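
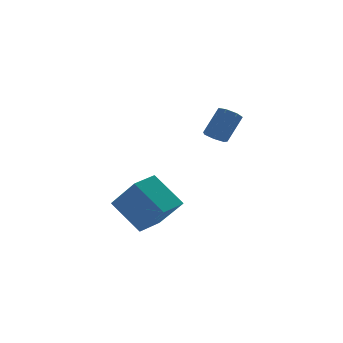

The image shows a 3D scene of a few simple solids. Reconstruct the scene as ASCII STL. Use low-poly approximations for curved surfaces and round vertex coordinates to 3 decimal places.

solid 
facet normal -0.589 -0.214 -0.779
outer loop
vertex -0.405 0.881 2.385
vertex -0.863 0.814 2.75
vertex -0.679 1.304 2.476
endloop
endfacet
facet normal 0.605 0.521 -0.602
outer loop
vertex -0.405 0.881 2.385
vertex -0.679 1.304 2.476
vertex 0.502 1.213 3.585
endloop
endfacet
facet normal 0.604 0.523 -0.601
outer loop
vertex 0.502 1.213 3.585
vertex -0.679 1.304 2.476
vertex 0.227 1.635 3.676
endloop
endfacet
facet normal 0.588 0.215 0.779
outer loop
vertex 0.502 1.213 3.585
vertex 0.227 1.635 3.676
vertex 0.043 1.146 3.95
endloop
endfacet
facet normal -0.589 -0.215 -0.779
outer loop
vertex -0.679 1.304 2.476
vertex -0.863 0.814 2.75
vertex -1.093 1.358 2.774
endloop
endfacet
facet normal -0.043 0.971 -0.235
outer loop
vertex -0.679 1.304 2.476
vertex -1.093 1.358 2.774
vertex 0.227 1.635 3.676
endloop
endfacet
facet normal -0.043 0.971 -0.235
outer loop
vertex 0.227 1.635 3.676
vertex -1.093 1.358 2.774
vertex -0.186 1.689 3.974
endloop
endfacet
facet normal 0.590 0.214 0.779
outer loop
vertex 0.227 1.635 3.676
vertex -0.186 1.689 3.974
vertex 0.043 1.146 3.95
endloop
endfacet
facet normal -0.588 -0.214 -0.780
outer loop
vertex -1.093 1.358 2.774
vertex -0.863 0.814 2.75
vertex -1.333 1.002 3.053
endloop
endfacet
facet normal -0.659 0.686 0.309
outer loop
vertex -1.093 1.358 2.774
vertex -1.333 1.002 3.053
vertex -0.186 1.689 3.974
endloop
endfacet
facet normal -0.658 0.687 0.308
outer loop
vertex -0.186 1.689 3.974
vertex -1.333 1.002 3.053
vertex -0.427 1.333 4.253
endloop
endfacet
facet normal 0.588 0.213 0.780
outer loop
vertex -0.186 1.689 3.974
vertex -0.427 1.333 4.253
vertex 0.043 1.146 3.95
endloop
endfacet
facet normal -0.588 -0.214 -0.780
outer loop
vertex -1.333 1.002 3.053
vertex -0.863 0.814 2.75
vertex -1.22 0.506 3.104
endloop
endfacet
facet normal -0.778 -0.114 0.618
outer loop
vertex -1.333 1.002 3.053
vertex -1.22 0.506 3.104
vertex -0.427 1.333 4.253
endloop
endfacet
facet normal -0.777 -0.114 0.619
outer loop
vertex -0.427 1.333 4.253
vertex -1.22 0.506 3.104
vertex -0.313 0.837 4.305
endloop
endfacet
facet normal 0.588 0.217 0.779
outer loop
vertex -0.427 1.333 4.253
vertex -0.313 0.837 4.305
vertex 0.043 1.146 3.95
endloop
endfacet
facet normal -0.588 -0.215 -0.780
outer loop
vertex -1.22 0.506 3.104
vertex -0.863 0.814 2.75
vertex -0.838 0.242 2.889
endloop
endfacet
facet normal -0.312 -0.829 0.464
outer loop
vertex -1.22 0.506 3.104
vertex -0.838 0.242 2.889
vertex -0.313 0.837 4.305
endloop
endfacet
facet normal -0.311 -0.830 0.464
outer loop
vertex -0.313 0.837 4.305
vertex -0.838 0.242 2.889
vertex 0.069 0.573 4.089
endloop
endfacet
facet normal 0.589 0.216 0.779
outer loop
vertex -0.313 0.837 4.305
vertex 0.069 0.573 4.089
vertex 0.043 1.146 3.95
endloop
endfacet
facet normal -0.588 -0.215 -0.780
outer loop
vertex -0.838 0.242 2.889
vertex -0.863 0.814 2.75
vertex -0.475 0.409 2.569
endloop
endfacet
facet normal 0.389 -0.921 -0.040
outer loop
vertex -0.838 0.242 2.889
vertex -0.475 0.409 2.569
vertex 0.069 0.573 4.089
endloop
endfacet
facet normal 0.389 -0.920 -0.040
outer loop
vertex 0.069 0.573 4.089
vertex -0.475 0.409 2.569
vertex 0.431 0.74 3.769
endloop
endfacet
facet normal 0.589 0.216 0.779
outer loop
vertex 0.069 0.573 4.089
vertex 0.431 0.74 3.769
vertex 0.043 1.146 3.95
endloop
endfacet
facet normal -0.589 -0.216 -0.779
outer loop
vertex -0.475 0.409 2.569
vertex -0.863 0.814 2.75
vertex -0.405 0.881 2.385
endloop
endfacet
facet normal 0.797 -0.318 -0.514
outer loop
vertex -0.475 0.409 2.569
vertex -0.405 0.881 2.385
vertex 0.431 0.74 3.769
endloop
endfacet
facet normal 0.796 -0.319 -0.514
outer loop
vertex 0.431 0.74 3.769
vertex -0.405 0.881 2.385
vertex 0.502 1.213 3.585
endloop
endfacet
facet normal 0.588 0.215 0.779
outer loop
vertex 0.431 0.74 3.769
vertex 0.502 1.213 3.585
vertex 0.043 1.146 3.95
endloop
endfacet
facet normal -0.888 -0.459 -0.039
outer loop
vertex -3.878 2.548 -0.105
vertex -4.449 3.785 -1.65
vertex -3.12 1.199 -1.465
endloop
endfacet
facet normal 0.278 -0.600 0.750
outer loop
vertex -1.851 1.855 -1.41
vertex -3.878 2.548 -0.105
vertex -3.12 1.199 -1.465
endloop
endfacet
facet normal -0.888 -0.459 -0.039
outer loop
vertex -3.12 1.199 -1.465
vertex -4.449 3.785 -1.65
vertex -3.692 2.436 -3.01
endloop
endfacet
facet normal 0.367 -0.655 -0.660
outer loop
vertex -3.692 2.436 -3.01
vertex -1.851 1.855 -1.41
vertex -3.12 1.199 -1.465
endloop
endfacet
facet normal -0.367 0.655 0.660
outer loop
vertex -3.878 2.548 -0.105
vertex -3.18 4.441 -1.595
vertex -4.449 3.785 -1.65
endloop
endfacet
facet normal 0.278 -0.600 0.750
outer loop
vertex -2.608 3.204 -0.05
vertex -3.878 2.548 -0.105
vertex -1.851 1.855 -1.41
endloop
endfacet
facet normal -0.367 0.655 0.660
outer loop
vertex -2.608 3.204 -0.05
vertex -3.18 4.441 -1.595
vertex -3.878 2.548 -0.105
endloop
endfacet
facet normal -0.278 0.600 -0.750
outer loop
vertex -4.449 3.785 -1.65
vertex -3.18 4.441 -1.595
vertex -3.692 2.436 -3.01
endloop
endfacet
facet normal 0.367 -0.655 -0.660
outer loop
vertex -2.422 3.092 -2.955
vertex -1.851 1.855 -1.41
vertex -3.692 2.436 -3.01
endloop
endfacet
facet normal -0.278 0.600 -0.750
outer loop
vertex -3.692 2.436 -3.01
vertex -3.18 4.441 -1.595
vertex -2.422 3.092 -2.955
endloop
endfacet
facet normal 0.888 0.459 0.039
outer loop
vertex -2.422 3.092 -2.955
vertex -2.608 3.204 -0.05
vertex -1.851 1.855 -1.41
endloop
endfacet
facet normal 0.887 0.459 0.039
outer loop
vertex -3.18 4.441 -1.595
vertex -2.608 3.204 -0.05
vertex -2.422 3.092 -2.955
endloop
endfacet

endsolid


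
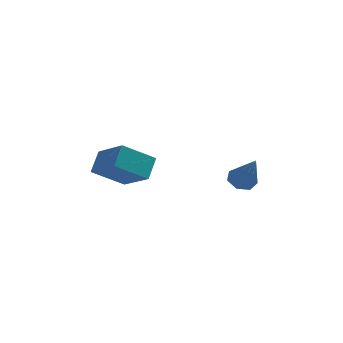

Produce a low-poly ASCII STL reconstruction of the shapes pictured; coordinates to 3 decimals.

solid 
facet normal -0.525 0.652 -0.547
outer loop
vertex -4.848 -1.258 1.797
vertex -4.509 -0.295 2.618
vertex -3.315 -0.903 0.749
endloop
endfacet
facet normal -0.259 -0.734 -0.627
outer loop
vertex -2.171 -2.325 1.942
vertex -4.848 -1.258 1.797
vertex -3.315 -0.903 0.749
endloop
endfacet
facet normal -0.524 0.652 -0.547
outer loop
vertex -3.315 -0.903 0.749
vertex -4.509 -0.295 2.618
vertex -2.976 0.059 1.571
endloop
endfacet
facet normal 0.811 0.188 -0.554
outer loop
vertex -2.976 0.059 1.571
vertex -2.171 -2.325 1.942
vertex -3.315 -0.903 0.749
endloop
endfacet
facet normal -0.811 -0.187 0.554
outer loop
vertex -4.848 -1.258 1.797
vertex -3.365 -1.717 3.811
vertex -4.509 -0.295 2.618
endloop
endfacet
facet normal -0.259 -0.735 -0.627
outer loop
vertex -3.704 -2.679 2.989
vertex -4.848 -1.258 1.797
vertex -2.171 -2.325 1.942
endloop
endfacet
facet normal -0.811 -0.188 0.554
outer loop
vertex -3.704 -2.679 2.989
vertex -3.365 -1.717 3.811
vertex -4.848 -1.258 1.797
endloop
endfacet
facet normal 0.259 0.735 0.627
outer loop
vertex -4.509 -0.295 2.618
vertex -3.365 -1.717 3.811
vertex -2.976 0.059 1.571
endloop
endfacet
facet normal 0.811 0.187 -0.555
outer loop
vertex -1.832 -1.362 2.763
vertex -2.171 -2.325 1.942
vertex -2.976 0.059 1.571
endloop
endfacet
facet normal 0.259 0.735 0.627
outer loop
vertex -2.976 0.059 1.571
vertex -3.365 -1.717 3.811
vertex -1.832 -1.362 2.763
endloop
endfacet
facet normal 0.525 -0.652 0.548
outer loop
vertex -1.832 -1.362 2.763
vertex -3.704 -2.679 2.989
vertex -2.171 -2.325 1.942
endloop
endfacet
facet normal 0.525 -0.652 0.547
outer loop
vertex -3.365 -1.717 3.811
vertex -3.704 -2.679 2.989
vertex -1.832 -1.362 2.763
endloop
endfacet
facet normal -0.285 0.435 -0.854
outer loop
vertex 2.644 1.528 -1.041
vertex 2.276 2.093 -0.63
vertex 3.023 2.078 -0.887
endloop
endfacet
facet normal 0.833 -0.525 -0.175
outer loop
vertex 2.644 1.528 -1.041
vertex 3.023 2.078 -0.887
vertex 2.884 1.167 1.19
endloop
endfacet
facet normal -0.285 0.435 -0.854
outer loop
vertex 3.023 2.078 -0.887
vertex 2.276 2.093 -0.63
vertex 2.839 2.64 -0.539
endloop
endfacet
facet normal 0.963 0.217 0.159
outer loop
vertex 3.023 2.078 -0.887
vertex 2.839 2.64 -0.539
vertex 2.884 1.167 1.19
endloop
endfacet
facet normal -0.285 0.435 -0.854
outer loop
vertex 2.839 2.64 -0.539
vertex 2.276 2.093 -0.63
vertex 2.232 2.79 -0.26
endloop
endfacet
facet normal 0.436 0.691 0.577
outer loop
vertex 2.839 2.64 -0.539
vertex 2.232 2.79 -0.26
vertex 2.884 1.167 1.19
endloop
endfacet
facet normal -0.285 0.435 -0.854
outer loop
vertex 2.232 2.79 -0.26
vertex 2.276 2.093 -0.63
vertex 1.657 2.415 -0.259
endloop
endfacet
facet normal -0.352 0.541 0.764
outer loop
vertex 2.232 2.79 -0.26
vertex 1.657 2.415 -0.259
vertex 2.884 1.167 1.19
endloop
endfacet
facet normal -0.286 0.435 -0.854
outer loop
vertex 1.657 2.415 -0.259
vertex 2.276 2.093 -0.63
vertex 1.549 1.798 -0.537
endloop
endfacet
facet normal -0.806 -0.120 0.579
outer loop
vertex 1.657 2.415 -0.259
vertex 1.549 1.798 -0.537
vertex 2.884 1.167 1.19
endloop
endfacet
facet normal -0.286 0.435 -0.854
outer loop
vertex 1.549 1.798 -0.537
vertex 2.276 2.093 -0.63
vertex 1.988 1.403 -0.885
endloop
endfacet
facet normal -0.586 -0.794 0.163
outer loop
vertex 1.549 1.798 -0.537
vertex 1.988 1.403 -0.885
vertex 2.884 1.167 1.19
endloop
endfacet
facet normal -0.286 0.435 -0.854
outer loop
vertex 1.988 1.403 -0.885
vertex 2.276 2.093 -0.63
vertex 2.644 1.528 -1.041
endloop
endfacet
facet normal 0.144 -0.974 -0.173
outer loop
vertex 1.988 1.403 -0.885
vertex 2.644 1.528 -1.041
vertex 2.884 1.167 1.19
endloop
endfacet

endsolid


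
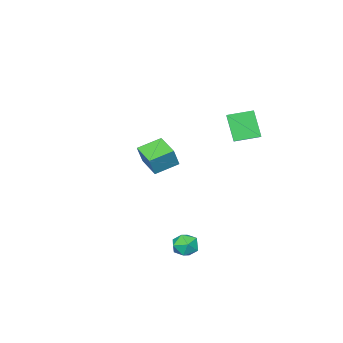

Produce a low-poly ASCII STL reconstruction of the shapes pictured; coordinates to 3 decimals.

solid 
facet normal 0.071 0.441 0.895
outer loop
vertex 2.545 3.539 -3.435
vertex 3.077 2.988 -3.206
vertex 3.325 3.661 -3.557
endloop
endfacet
facet normal -0.083 0.918 0.388
outer loop
vertex 2.545 3.539 -3.435
vertex 3.325 3.661 -3.557
vertex 2.797 3.853 -4.125
endloop
endfacet
facet normal -0.693 0.717 0.074
outer loop
vertex 2.545 3.539 -3.435
vertex 2.797 3.853 -4.125
vertex 2.222 3.298 -4.126
endloop
endfacet
facet normal -0.915 0.115 0.387
outer loop
vertex 2.545 3.539 -3.435
vertex 2.222 3.298 -4.126
vertex 2.395 2.763 -3.558
endloop
endfacet
facet normal -0.443 -0.056 0.895
outer loop
vertex 2.545 3.539 -3.435
vertex 2.395 2.763 -3.558
vertex 3.077 2.988 -3.206
endloop
endfacet
facet normal 0.434 0.895 -0.101
outer loop
vertex 2.797 3.853 -4.125
vertex 3.325 3.661 -3.557
vertex 3.485 3.497 -4.322
endloop
endfacet
facet normal 0.684 0.123 0.719
outer loop
vertex 3.325 3.661 -3.557
vertex 3.077 2.988 -3.206
vertex 3.658 2.962 -3.754
endloop
endfacet
facet normal -0.146 -0.680 0.718
outer loop
vertex 3.077 2.988 -3.206
vertex 2.395 2.763 -3.558
vertex 3.083 2.407 -3.755
endloop
endfacet
facet normal -0.909 -0.404 -0.104
outer loop
vertex 2.395 2.763 -3.558
vertex 2.222 3.298 -4.126
vertex 2.555 2.599 -4.323
endloop
endfacet
facet normal -0.550 0.571 -0.610
outer loop
vertex 2.222 3.298 -4.126
vertex 2.797 3.853 -4.125
vertex 2.803 3.272 -4.674
endloop
endfacet
facet normal 0.915 -0.115 -0.387
outer loop
vertex 3.335 2.721 -4.445
vertex 3.485 3.497 -4.322
vertex 3.658 2.962 -3.754
endloop
endfacet
facet normal 0.693 -0.717 -0.074
outer loop
vertex 3.335 2.721 -4.445
vertex 3.658 2.962 -3.754
vertex 3.083 2.407 -3.755
endloop
endfacet
facet normal 0.083 -0.918 -0.388
outer loop
vertex 3.335 2.721 -4.445
vertex 3.083 2.407 -3.755
vertex 2.555 2.599 -4.323
endloop
endfacet
facet normal -0.071 -0.441 -0.895
outer loop
vertex 3.335 2.721 -4.445
vertex 2.555 2.599 -4.323
vertex 2.803 3.272 -4.674
endloop
endfacet
facet normal 0.443 0.056 -0.895
outer loop
vertex 3.335 2.721 -4.445
vertex 2.803 3.272 -4.674
vertex 3.485 3.497 -4.322
endloop
endfacet
facet normal 0.909 0.404 0.104
outer loop
vertex 3.658 2.962 -3.754
vertex 3.485 3.497 -4.322
vertex 3.325 3.661 -3.557
endloop
endfacet
facet normal 0.550 -0.571 0.610
outer loop
vertex 3.083 2.407 -3.755
vertex 3.658 2.962 -3.754
vertex 3.077 2.988 -3.206
endloop
endfacet
facet normal -0.434 -0.895 0.101
outer loop
vertex 2.555 2.599 -4.323
vertex 3.083 2.407 -3.755
vertex 2.395 2.763 -3.558
endloop
endfacet
facet normal -0.684 -0.123 -0.719
outer loop
vertex 2.803 3.272 -4.674
vertex 2.555 2.599 -4.323
vertex 2.222 3.298 -4.126
endloop
endfacet
facet normal 0.146 0.680 -0.718
outer loop
vertex 3.485 3.497 -4.322
vertex 2.803 3.272 -4.674
vertex 2.797 3.853 -4.125
endloop
endfacet
facet normal -0.850 0.401 0.342
outer loop
vertex -2.107 -3.297 -0.116
vertex -1.565 -1.862 -0.454
vertex -2.621 -3.38 -1.296
endloop
endfacet
facet normal -0.345 -0.914 0.215
outer loop
vertex -1.355 -3.978 -1.806
vertex -2.107 -3.297 -0.116
vertex -2.621 -3.38 -1.296
endloop
endfacet
facet normal -0.850 0.401 0.342
outer loop
vertex -2.621 -3.38 -1.296
vertex -1.565 -1.862 -0.454
vertex -2.08 -1.946 -1.634
endloop
endfacet
facet normal -0.399 -0.065 -0.915
outer loop
vertex -2.08 -1.946 -1.634
vertex -1.355 -3.978 -1.806
vertex -2.621 -3.38 -1.296
endloop
endfacet
facet normal 0.399 0.065 0.915
outer loop
vertex -2.107 -3.297 -0.116
vertex -0.299 -2.46 -0.964
vertex -1.565 -1.862 -0.454
endloop
endfacet
facet normal -0.344 -0.914 0.215
outer loop
vertex -0.84 -3.894 -0.626
vertex -2.107 -3.297 -0.116
vertex -1.355 -3.978 -1.806
endloop
endfacet
facet normal 0.399 0.065 0.915
outer loop
vertex -0.84 -3.894 -0.626
vertex -0.299 -2.46 -0.964
vertex -2.107 -3.297 -0.116
endloop
endfacet
facet normal 0.345 0.914 -0.215
outer loop
vertex -1.565 -1.862 -0.454
vertex -0.299 -2.46 -0.964
vertex -2.08 -1.946 -1.634
endloop
endfacet
facet normal -0.399 -0.065 -0.915
outer loop
vertex -0.813 -2.543 -2.144
vertex -1.355 -3.978 -1.806
vertex -2.08 -1.946 -1.634
endloop
endfacet
facet normal 0.344 0.914 -0.214
outer loop
vertex -2.08 -1.946 -1.634
vertex -0.299 -2.46 -0.964
vertex -0.813 -2.543 -2.144
endloop
endfacet
facet normal 0.850 -0.401 -0.342
outer loop
vertex -0.813 -2.543 -2.144
vertex -0.84 -3.894 -0.626
vertex -1.355 -3.978 -1.806
endloop
endfacet
facet normal 0.850 -0.401 -0.342
outer loop
vertex -0.299 -2.46 -0.964
vertex -0.84 -3.894 -0.626
vertex -0.813 -2.543 -2.144
endloop
endfacet
facet normal -0.680 -0.594 -0.430
outer loop
vertex -1.998 1.446 3.032
vertex -3.012 2.398 3.32
vertex -1.709 2.216 1.51
endloop
endfacet
facet normal 0.714 -0.670 -0.204
outer loop
vertex -0.648 3.142 2.18
vertex -1.998 1.446 3.032
vertex -1.709 2.216 1.51
endloop
endfacet
facet normal -0.680 -0.595 -0.429
outer loop
vertex -1.709 2.216 1.51
vertex -3.012 2.398 3.32
vertex -2.723 3.167 1.798
endloop
endfacet
facet normal 0.167 0.445 -0.880
outer loop
vertex -2.723 3.167 1.798
vertex -0.648 3.142 2.18
vertex -1.709 2.216 1.51
endloop
endfacet
facet normal -0.168 -0.445 0.880
outer loop
vertex -1.998 1.446 3.032
vertex -1.951 3.324 3.99
vertex -3.012 2.398 3.32
endloop
endfacet
facet normal 0.714 -0.670 -0.203
outer loop
vertex -0.937 2.373 3.702
vertex -1.998 1.446 3.032
vertex -0.648 3.142 2.18
endloop
endfacet
facet normal -0.167 -0.445 0.880
outer loop
vertex -0.937 2.373 3.702
vertex -1.951 3.324 3.99
vertex -1.998 1.446 3.032
endloop
endfacet
facet normal -0.714 0.670 0.203
outer loop
vertex -3.012 2.398 3.32
vertex -1.951 3.324 3.99
vertex -2.723 3.167 1.798
endloop
endfacet
facet normal 0.167 0.444 -0.880
outer loop
vertex -1.662 4.094 2.468
vertex -0.648 3.142 2.18
vertex -2.723 3.167 1.798
endloop
endfacet
facet normal -0.714 0.670 0.203
outer loop
vertex -2.723 3.167 1.798
vertex -1.951 3.324 3.99
vertex -1.662 4.094 2.468
endloop
endfacet
facet normal 0.680 0.594 0.429
outer loop
vertex -1.662 4.094 2.468
vertex -0.937 2.373 3.702
vertex -0.648 3.142 2.18
endloop
endfacet
facet normal 0.680 0.594 0.430
outer loop
vertex -1.951 3.324 3.99
vertex -0.937 2.373 3.702
vertex -1.662 4.094 2.468
endloop
endfacet

endsolid


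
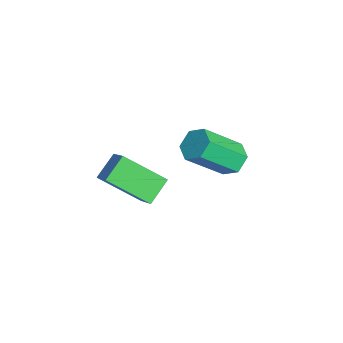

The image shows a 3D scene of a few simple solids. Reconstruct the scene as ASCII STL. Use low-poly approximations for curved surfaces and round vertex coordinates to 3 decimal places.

solid 
facet normal -0.770 -0.092 -0.631
outer loop
vertex -1.07 -3.847 2.973
vertex -1.641 -3.15 3.569
vertex -0.432 -2.489 1.997
endloop
endfacet
facet normal 0.529 -0.645 -0.551
outer loop
vertex 0.561 -2.37 2.811
vertex -1.07 -3.847 2.973
vertex -0.432 -2.489 1.997
endloop
endfacet
facet normal -0.770 -0.092 -0.631
outer loop
vertex -0.432 -2.489 1.997
vertex -1.641 -3.15 3.569
vertex -1.004 -1.792 2.593
endloop
endfacet
facet normal 0.356 0.759 -0.545
outer loop
vertex -1.004 -1.792 2.593
vertex 0.561 -2.37 2.811
vertex -0.432 -2.489 1.997
endloop
endfacet
facet normal -0.356 -0.758 0.546
outer loop
vertex -1.07 -3.847 2.973
vertex -0.648 -3.031 4.383
vertex -1.641 -3.15 3.569
endloop
endfacet
facet normal 0.529 -0.645 -0.552
outer loop
vertex -0.076 -3.728 3.787
vertex -1.07 -3.847 2.973
vertex 0.561 -2.37 2.811
endloop
endfacet
facet normal -0.356 -0.759 0.546
outer loop
vertex -0.076 -3.728 3.787
vertex -0.648 -3.031 4.383
vertex -1.07 -3.847 2.973
endloop
endfacet
facet normal -0.529 0.645 0.552
outer loop
vertex -1.641 -3.15 3.569
vertex -0.648 -3.031 4.383
vertex -1.004 -1.792 2.593
endloop
endfacet
facet normal 0.356 0.758 -0.546
outer loop
vertex -0.01 -1.673 3.407
vertex 0.561 -2.37 2.811
vertex -1.004 -1.792 2.593
endloop
endfacet
facet normal -0.529 0.645 0.552
outer loop
vertex -1.004 -1.792 2.593
vertex -0.648 -3.031 4.383
vertex -0.01 -1.673 3.407
endloop
endfacet
facet normal 0.771 0.092 0.631
outer loop
vertex -0.01 -1.673 3.407
vertex -0.076 -3.728 3.787
vertex 0.561 -2.37 2.811
endloop
endfacet
facet normal 0.770 0.092 0.631
outer loop
vertex -0.648 -3.031 4.383
vertex -0.076 -3.728 3.787
vertex -0.01 -1.673 3.407
endloop
endfacet
facet normal -0.107 0.712 -0.694
outer loop
vertex -2.553 1.425 0.614
vertex -3.258 1.396 0.693
vertex -2.875 1.841 1.091
endloop
endfacet
facet normal 0.885 0.387 0.260
outer loop
vertex -2.553 1.425 0.614
vertex -2.875 1.841 1.091
vertex -2.337 -0.006 2.009
endloop
endfacet
facet normal 0.885 0.387 0.260
outer loop
vertex -2.337 -0.006 2.009
vertex -2.875 1.841 1.091
vertex -2.659 0.41 2.486
endloop
endfacet
facet normal 0.107 -0.712 0.694
outer loop
vertex -2.337 -0.006 2.009
vertex -2.659 0.41 2.486
vertex -3.042 -0.036 2.087
endloop
endfacet
facet normal -0.107 0.712 -0.694
outer loop
vertex -2.875 1.841 1.091
vertex -3.258 1.396 0.693
vertex -3.58 1.812 1.17
endloop
endfacet
facet normal 0.051 0.701 0.711
outer loop
vertex -2.875 1.841 1.091
vertex -3.58 1.812 1.17
vertex -2.659 0.41 2.486
endloop
endfacet
facet normal 0.049 0.700 0.712
outer loop
vertex -2.659 0.41 2.486
vertex -3.58 1.812 1.17
vertex -3.364 0.38 2.564
endloop
endfacet
facet normal 0.107 -0.712 0.694
outer loop
vertex -2.659 0.41 2.486
vertex -3.364 0.38 2.564
vertex -3.042 -0.036 2.087
endloop
endfacet
facet normal -0.107 0.712 -0.694
outer loop
vertex -3.58 1.812 1.17
vertex -3.258 1.396 0.693
vertex -3.963 1.366 0.771
endloop
endfacet
facet normal -0.835 0.313 0.451
outer loop
vertex -3.58 1.812 1.17
vertex -3.963 1.366 0.771
vertex -3.364 0.38 2.564
endloop
endfacet
facet normal -0.835 0.314 0.452
outer loop
vertex -3.364 0.38 2.564
vertex -3.963 1.366 0.771
vertex -3.747 -0.065 2.166
endloop
endfacet
facet normal 0.107 -0.712 0.694
outer loop
vertex -3.364 0.38 2.564
vertex -3.747 -0.065 2.166
vertex -3.042 -0.036 2.087
endloop
endfacet
facet normal -0.107 0.712 -0.694
outer loop
vertex -3.963 1.366 0.771
vertex -3.258 1.396 0.693
vertex -3.641 0.95 0.294
endloop
endfacet
facet normal -0.885 -0.387 -0.260
outer loop
vertex -3.963 1.366 0.771
vertex -3.641 0.95 0.294
vertex -3.747 -0.065 2.166
endloop
endfacet
facet normal -0.885 -0.387 -0.260
outer loop
vertex -3.747 -0.065 2.166
vertex -3.641 0.95 0.294
vertex -3.425 -0.481 1.689
endloop
endfacet
facet normal 0.107 -0.712 0.694
outer loop
vertex -3.747 -0.065 2.166
vertex -3.425 -0.481 1.689
vertex -3.042 -0.036 2.087
endloop
endfacet
facet normal -0.107 0.712 -0.694
outer loop
vertex -3.641 0.95 0.294
vertex -3.258 1.396 0.693
vertex -2.936 0.98 0.216
endloop
endfacet
facet normal -0.049 -0.701 -0.712
outer loop
vertex -3.641 0.95 0.294
vertex -2.936 0.98 0.216
vertex -3.425 -0.481 1.689
endloop
endfacet
facet normal -0.051 -0.701 -0.712
outer loop
vertex -3.425 -0.481 1.689
vertex -2.936 0.98 0.216
vertex -2.72 -0.452 1.61
endloop
endfacet
facet normal 0.107 -0.712 0.694
outer loop
vertex -3.425 -0.481 1.689
vertex -2.72 -0.452 1.61
vertex -3.042 -0.036 2.087
endloop
endfacet
facet normal -0.107 0.712 -0.694
outer loop
vertex -2.936 0.98 0.216
vertex -3.258 1.396 0.693
vertex -2.553 1.425 0.614
endloop
endfacet
facet normal 0.835 -0.314 -0.452
outer loop
vertex -2.936 0.98 0.216
vertex -2.553 1.425 0.614
vertex -2.72 -0.452 1.61
endloop
endfacet
facet normal 0.835 -0.314 -0.451
outer loop
vertex -2.72 -0.452 1.61
vertex -2.553 1.425 0.614
vertex -2.337 -0.006 2.009
endloop
endfacet
facet normal 0.107 -0.712 0.694
outer loop
vertex -2.72 -0.452 1.61
vertex -2.337 -0.006 2.009
vertex -3.042 -0.036 2.087
endloop
endfacet

endsolid


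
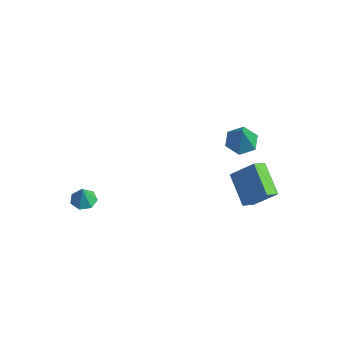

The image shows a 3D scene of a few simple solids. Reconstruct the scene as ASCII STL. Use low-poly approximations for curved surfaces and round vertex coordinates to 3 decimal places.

solid 
facet normal -0.578 -0.414 -0.703
outer loop
vertex 0.933 2.895 -1.095
vertex 0.965 3.719 -1.606
vertex 2.628 2.212 -2.087
endloop
endfacet
facet normal -0.034 -0.849 0.527
outer loop
vertex 3.675 2.961 -0.814
vertex 0.933 2.895 -1.095
vertex 2.628 2.212 -2.087
endloop
endfacet
facet normal -0.578 -0.413 -0.704
outer loop
vertex 2.628 2.212 -2.087
vertex 0.965 3.719 -1.606
vertex 2.661 3.036 -2.598
endloop
endfacet
facet normal 0.815 -0.329 -0.477
outer loop
vertex 2.661 3.036 -2.598
vertex 3.675 2.961 -0.814
vertex 2.628 2.212 -2.087
endloop
endfacet
facet normal -0.815 0.328 0.478
outer loop
vertex 0.933 2.895 -1.095
vertex 2.012 4.468 -0.333
vertex 0.965 3.719 -1.606
endloop
endfacet
facet normal -0.034 -0.849 0.527
outer loop
vertex 1.979 3.644 0.178
vertex 0.933 2.895 -1.095
vertex 3.675 2.961 -0.814
endloop
endfacet
facet normal -0.815 0.328 0.477
outer loop
vertex 1.979 3.644 0.178
vertex 2.012 4.468 -0.333
vertex 0.933 2.895 -1.095
endloop
endfacet
facet normal 0.034 0.849 -0.527
outer loop
vertex 0.965 3.719 -1.606
vertex 2.012 4.468 -0.333
vertex 2.661 3.036 -2.598
endloop
endfacet
facet normal 0.815 -0.328 -0.477
outer loop
vertex 3.707 3.785 -1.325
vertex 3.675 2.961 -0.814
vertex 2.661 3.036 -2.598
endloop
endfacet
facet normal 0.034 0.849 -0.527
outer loop
vertex 2.661 3.036 -2.598
vertex 2.012 4.468 -0.333
vertex 3.707 3.785 -1.325
endloop
endfacet
facet normal 0.578 0.414 0.703
outer loop
vertex 3.707 3.785 -1.325
vertex 1.979 3.644 0.178
vertex 3.675 2.961 -0.814
endloop
endfacet
facet normal 0.578 0.413 0.704
outer loop
vertex 2.012 4.468 -0.333
vertex 1.979 3.644 0.178
vertex 3.707 3.785 -1.325
endloop
endfacet
facet normal -0.300 0.284 -0.911
outer loop
vertex 2.59 3.08 2.359
vertex 1.717 2.908 2.593
vertex 2.076 3.743 2.735
endloop
endfacet
facet normal 0.828 0.458 0.324
outer loop
vertex 2.59 3.08 2.359
vertex 2.076 3.743 2.735
vertex 2.243 2.412 4.187
endloop
endfacet
facet normal -0.301 0.284 -0.910
outer loop
vertex 2.076 3.743 2.735
vertex 1.717 2.908 2.593
vertex 1.203 3.572 2.97
endloop
endfacet
facet normal 0.036 0.739 0.673
outer loop
vertex 2.076 3.743 2.735
vertex 1.203 3.572 2.97
vertex 2.243 2.412 4.187
endloop
endfacet
facet normal -0.301 0.284 -0.910
outer loop
vertex 1.203 3.572 2.97
vertex 1.717 2.908 2.593
vertex 0.844 2.737 2.828
endloop
endfacet
facet normal -0.668 0.164 0.726
outer loop
vertex 1.203 3.572 2.97
vertex 0.844 2.737 2.828
vertex 2.243 2.412 4.187
endloop
endfacet
facet normal -0.301 0.283 -0.911
outer loop
vertex 0.844 2.737 2.828
vertex 1.717 2.908 2.593
vertex 1.358 2.073 2.452
endloop
endfacet
facet normal -0.579 -0.692 0.431
outer loop
vertex 0.844 2.737 2.828
vertex 1.358 2.073 2.452
vertex 2.243 2.412 4.187
endloop
endfacet
facet normal -0.301 0.283 -0.911
outer loop
vertex 1.358 2.073 2.452
vertex 1.717 2.908 2.593
vertex 2.231 2.245 2.217
endloop
endfacet
facet normal 0.214 -0.974 0.081
outer loop
vertex 1.358 2.073 2.452
vertex 2.231 2.245 2.217
vertex 2.243 2.412 4.187
endloop
endfacet
facet normal -0.300 0.284 -0.911
outer loop
vertex 2.231 2.245 2.217
vertex 1.717 2.908 2.593
vertex 2.59 3.08 2.359
endloop
endfacet
facet normal 0.917 -0.399 0.028
outer loop
vertex 2.231 2.245 2.217
vertex 2.59 3.08 2.359
vertex 2.243 2.412 4.187
endloop
endfacet
facet normal -0.137 0.150 -0.979
outer loop
vertex -3.116 -4.344 -2.142
vertex -3.49 -3.712 -1.993
vertex -2.755 -3.804 -2.11
endloop
endfacet
facet normal 0.779 -0.540 0.319
outer loop
vertex -3.116 -4.344 -2.142
vertex -2.755 -3.804 -2.11
vertex -3.33 -3.888 -0.847
endloop
endfacet
facet normal -0.137 0.151 -0.979
outer loop
vertex -2.755 -3.804 -2.11
vertex -3.49 -3.712 -1.993
vertex -2.947 -3.194 -1.989
endloop
endfacet
facet normal 0.887 0.197 0.417
outer loop
vertex -2.755 -3.804 -2.11
vertex -2.947 -3.194 -1.989
vertex -3.33 -3.888 -0.847
endloop
endfacet
facet normal -0.137 0.151 -0.979
outer loop
vertex -2.947 -3.194 -1.989
vertex -3.49 -3.712 -1.993
vertex -3.548 -2.974 -1.871
endloop
endfacet
facet normal 0.379 0.729 0.570
outer loop
vertex -2.947 -3.194 -1.989
vertex -3.548 -2.974 -1.871
vertex -3.33 -3.888 -0.847
endloop
endfacet
facet normal -0.137 0.151 -0.979
outer loop
vertex -3.548 -2.974 -1.871
vertex -3.49 -3.712 -1.993
vertex -4.105 -3.309 -1.845
endloop
endfacet
facet normal -0.363 0.655 0.662
outer loop
vertex -3.548 -2.974 -1.871
vertex -4.105 -3.309 -1.845
vertex -3.33 -3.888 -0.847
endloop
endfacet
facet normal -0.137 0.150 -0.979
outer loop
vertex -4.105 -3.309 -1.845
vertex -3.49 -3.712 -1.993
vertex -4.199 -3.948 -1.93
endloop
endfacet
facet normal -0.780 0.032 0.624
outer loop
vertex -4.105 -3.309 -1.845
vertex -4.199 -3.948 -1.93
vertex -3.33 -3.888 -0.847
endloop
endfacet
facet normal -0.137 0.152 -0.979
outer loop
vertex -4.199 -3.948 -1.93
vertex -3.49 -3.712 -1.993
vertex -3.759 -4.408 -2.063
endloop
endfacet
facet normal -0.558 -0.674 0.485
outer loop
vertex -4.199 -3.948 -1.93
vertex -3.759 -4.408 -2.063
vertex -3.33 -3.888 -0.847
endloop
endfacet
facet normal -0.135 0.151 -0.979
outer loop
vertex -3.759 -4.408 -2.063
vertex -3.49 -3.712 -1.993
vertex -3.116 -4.344 -2.142
endloop
endfacet
facet normal 0.135 -0.927 0.349
outer loop
vertex -3.759 -4.408 -2.063
vertex -3.116 -4.344 -2.142
vertex -3.33 -3.888 -0.847
endloop
endfacet

endsolid


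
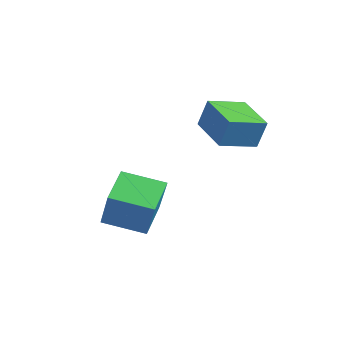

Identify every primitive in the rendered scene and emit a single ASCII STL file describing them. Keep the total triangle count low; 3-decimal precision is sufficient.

solid 
facet normal -0.961 0.073 0.265
outer loop
vertex -2.043 1.914 4.094
vertex -2.003 3.488 3.806
vertex -2.402 1.696 2.853
endloop
endfacet
facet normal -0.026 -0.983 0.180
outer loop
vertex -0.517 1.552 2.334
vertex -2.043 1.914 4.094
vertex -2.402 1.696 2.853
endloop
endfacet
facet normal -0.962 0.073 0.264
outer loop
vertex -2.402 1.696 2.853
vertex -2.003 3.488 3.806
vertex -2.361 3.269 2.565
endloop
endfacet
facet normal -0.274 -0.166 -0.947
outer loop
vertex -2.361 3.269 2.565
vertex -0.517 1.552 2.334
vertex -2.402 1.696 2.853
endloop
endfacet
facet normal 0.274 0.166 0.947
outer loop
vertex -2.043 1.914 4.094
vertex -0.118 3.344 3.287
vertex -2.003 3.488 3.806
endloop
endfacet
facet normal -0.025 -0.983 0.181
outer loop
vertex -0.159 1.771 3.575
vertex -2.043 1.914 4.094
vertex -0.517 1.552 2.334
endloop
endfacet
facet normal 0.274 0.166 0.947
outer loop
vertex -0.159 1.771 3.575
vertex -0.118 3.344 3.287
vertex -2.043 1.914 4.094
endloop
endfacet
facet normal 0.025 0.983 -0.181
outer loop
vertex -2.003 3.488 3.806
vertex -0.118 3.344 3.287
vertex -2.361 3.269 2.565
endloop
endfacet
facet normal -0.274 -0.166 -0.947
outer loop
vertex -0.477 3.126 2.046
vertex -0.517 1.552 2.334
vertex -2.361 3.269 2.565
endloop
endfacet
facet normal 0.025 0.983 -0.180
outer loop
vertex -2.361 3.269 2.565
vertex -0.118 3.344 3.287
vertex -0.477 3.126 2.046
endloop
endfacet
facet normal 0.962 -0.073 -0.265
outer loop
vertex -0.477 3.126 2.046
vertex -0.159 1.771 3.575
vertex -0.517 1.552 2.334
endloop
endfacet
facet normal 0.961 -0.074 -0.265
outer loop
vertex -0.118 3.344 3.287
vertex -0.159 1.771 3.575
vertex -0.477 3.126 2.046
endloop
endfacet
facet normal -0.552 0.117 -0.826
outer loop
vertex -3.703 -1.163 -0.78
vertex -2.675 0.218 -1.271
vertex -2.699 -2.201 -1.598
endloop
endfacet
facet normal -0.574 -0.771 0.274
outer loop
vertex -1.585 -2.438 0.071
vertex -3.703 -1.163 -0.78
vertex -2.699 -2.201 -1.598
endloop
endfacet
facet normal -0.551 0.117 -0.826
outer loop
vertex -2.699 -2.201 -1.598
vertex -2.675 0.218 -1.271
vertex -1.671 -0.821 -2.088
endloop
endfacet
facet normal 0.605 -0.626 -0.493
outer loop
vertex -1.671 -0.821 -2.088
vertex -1.585 -2.438 0.071
vertex -2.699 -2.201 -1.598
endloop
endfacet
facet normal -0.605 0.626 0.493
outer loop
vertex -3.703 -1.163 -0.78
vertex -1.561 -0.019 0.398
vertex -2.675 0.218 -1.271
endloop
endfacet
facet normal -0.575 -0.771 0.275
outer loop
vertex -2.589 -1.399 0.888
vertex -3.703 -1.163 -0.78
vertex -1.585 -2.438 0.071
endloop
endfacet
facet normal -0.605 0.626 0.493
outer loop
vertex -2.589 -1.399 0.888
vertex -1.561 -0.019 0.398
vertex -3.703 -1.163 -0.78
endloop
endfacet
facet normal 0.575 0.771 -0.274
outer loop
vertex -2.675 0.218 -1.271
vertex -1.561 -0.019 0.398
vertex -1.671 -0.821 -2.088
endloop
endfacet
facet normal 0.605 -0.626 -0.493
outer loop
vertex -0.557 -1.057 -0.42
vertex -1.585 -2.438 0.071
vertex -1.671 -0.821 -2.088
endloop
endfacet
facet normal 0.574 0.771 -0.274
outer loop
vertex -1.671 -0.821 -2.088
vertex -1.561 -0.019 0.398
vertex -0.557 -1.057 -0.42
endloop
endfacet
facet normal 0.551 -0.117 0.826
outer loop
vertex -0.557 -1.057 -0.42
vertex -2.589 -1.399 0.888
vertex -1.585 -2.438 0.071
endloop
endfacet
facet normal 0.551 -0.118 0.826
outer loop
vertex -1.561 -0.019 0.398
vertex -2.589 -1.399 0.888
vertex -0.557 -1.057 -0.42
endloop
endfacet

endsolid


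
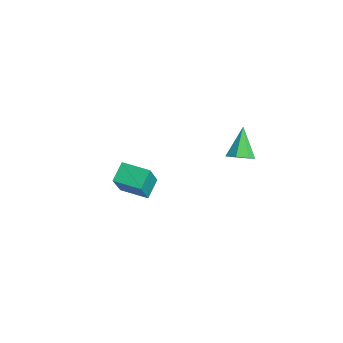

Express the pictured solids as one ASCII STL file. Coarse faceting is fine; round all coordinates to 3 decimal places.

solid 
facet normal 0.519 -0.371 -0.770
outer loop
vertex 3.902 -0.501 1.729
vertex 3.55 -1.07 1.766
vertex 3.416 -0.518 1.41
endloop
endfacet
facet normal -0.012 0.999 -0.035
outer loop
vertex 3.902 -0.501 1.729
vertex 3.416 -0.518 1.41
vertex 2.71 -0.47 3.014
endloop
endfacet
facet normal 0.519 -0.371 -0.770
outer loop
vertex 3.416 -0.518 1.41
vertex 3.55 -1.07 1.766
vertex 3.031 -0.951 1.359
endloop
endfacet
facet normal -0.688 0.650 -0.322
outer loop
vertex 3.416 -0.518 1.41
vertex 3.031 -0.951 1.359
vertex 2.71 -0.47 3.014
endloop
endfacet
facet normal 0.519 -0.370 -0.770
outer loop
vertex 3.031 -0.951 1.359
vertex 3.55 -1.07 1.766
vertex 3.037 -1.473 1.614
endloop
endfacet
facet normal -0.982 -0.091 -0.164
outer loop
vertex 3.031 -0.951 1.359
vertex 3.037 -1.473 1.614
vertex 2.71 -0.47 3.014
endloop
endfacet
facet normal 0.519 -0.370 -0.771
outer loop
vertex 3.037 -1.473 1.614
vertex 3.55 -1.07 1.766
vertex 3.429 -1.692 1.983
endloop
endfacet
facet normal -0.674 -0.666 0.320
outer loop
vertex 3.037 -1.473 1.614
vertex 3.429 -1.692 1.983
vertex 2.71 -0.47 3.014
endloop
endfacet
facet normal 0.520 -0.370 -0.770
outer loop
vertex 3.429 -1.692 1.983
vertex 3.55 -1.07 1.766
vertex 3.912 -1.442 2.189
endloop
endfacet
facet normal 0.006 -0.643 0.766
outer loop
vertex 3.429 -1.692 1.983
vertex 3.912 -1.442 2.189
vertex 2.71 -0.47 3.014
endloop
endfacet
facet normal 0.518 -0.372 -0.770
outer loop
vertex 3.912 -1.442 2.189
vertex 3.55 -1.07 1.766
vertex 4.123 -0.912 2.075
endloop
endfacet
facet normal 0.545 -0.037 0.838
outer loop
vertex 3.912 -1.442 2.189
vertex 4.123 -0.912 2.075
vertex 2.71 -0.47 3.014
endloop
endfacet
facet normal 0.518 -0.371 -0.771
outer loop
vertex 4.123 -0.912 2.075
vertex 3.55 -1.07 1.766
vertex 3.902 -0.501 1.729
endloop
endfacet
facet normal 0.537 0.693 0.481
outer loop
vertex 4.123 -0.912 2.075
vertex 3.902 -0.501 1.729
vertex 2.71 -0.47 3.014
endloop
endfacet
facet normal -0.446 0.390 -0.806
outer loop
vertex -3.39 -3.163 -3.498
vertex -2.326 -2.234 -3.638
vertex -2.837 -3.895 -4.158
endloop
endfacet
facet normal -0.749 -0.655 0.098
outer loop
vertex -1.954 -4.666 -2.562
vertex -3.39 -3.163 -3.498
vertex -2.837 -3.895 -4.158
endloop
endfacet
facet normal -0.446 0.390 -0.806
outer loop
vertex -2.837 -3.895 -4.158
vertex -2.326 -2.234 -3.638
vertex -1.773 -2.966 -4.298
endloop
endfacet
facet normal 0.489 -0.648 -0.584
outer loop
vertex -1.773 -2.966 -4.298
vertex -1.954 -4.666 -2.562
vertex -2.837 -3.895 -4.158
endloop
endfacet
facet normal -0.489 0.648 0.584
outer loop
vertex -3.39 -3.163 -3.498
vertex -1.443 -3.005 -2.042
vertex -2.326 -2.234 -3.638
endloop
endfacet
facet normal -0.749 -0.655 0.098
outer loop
vertex -2.507 -3.934 -1.902
vertex -3.39 -3.163 -3.498
vertex -1.954 -4.666 -2.562
endloop
endfacet
facet normal -0.489 0.648 0.584
outer loop
vertex -2.507 -3.934 -1.902
vertex -1.443 -3.005 -2.042
vertex -3.39 -3.163 -3.498
endloop
endfacet
facet normal 0.749 0.655 -0.098
outer loop
vertex -2.326 -2.234 -3.638
vertex -1.443 -3.005 -2.042
vertex -1.773 -2.966 -4.298
endloop
endfacet
facet normal 0.489 -0.648 -0.584
outer loop
vertex -0.89 -3.737 -2.702
vertex -1.954 -4.666 -2.562
vertex -1.773 -2.966 -4.298
endloop
endfacet
facet normal 0.749 0.655 -0.098
outer loop
vertex -1.773 -2.966 -4.298
vertex -1.443 -3.005 -2.042
vertex -0.89 -3.737 -2.702
endloop
endfacet
facet normal 0.446 -0.390 0.806
outer loop
vertex -0.89 -3.737 -2.702
vertex -2.507 -3.934 -1.902
vertex -1.954 -4.666 -2.562
endloop
endfacet
facet normal 0.446 -0.390 0.806
outer loop
vertex -1.443 -3.005 -2.042
vertex -2.507 -3.934 -1.902
vertex -0.89 -3.737 -2.702
endloop
endfacet

endsolid


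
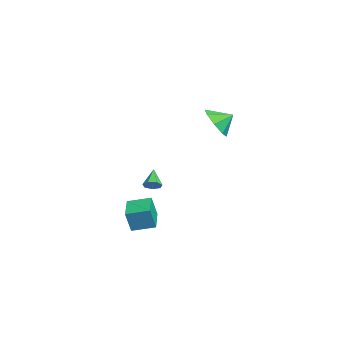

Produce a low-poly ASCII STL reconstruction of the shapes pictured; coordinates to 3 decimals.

solid 
facet normal -0.058 -0.847 -0.529
outer loop
vertex 1.571 1.119 4.018
vertex 1.109 1.653 3.214
vertex 2.116 1.415 3.484
endloop
endfacet
facet normal 0.588 0.284 0.757
outer loop
vertex 1.571 1.119 4.018
vertex 2.116 1.415 3.484
vertex 1.171 2.567 3.786
endloop
endfacet
facet normal -0.058 -0.846 -0.530
outer loop
vertex 2.116 1.415 3.484
vertex 1.109 1.653 3.214
vertex 2.072 1.851 2.792
endloop
endfacet
facet normal 0.774 0.556 0.301
outer loop
vertex 2.116 1.415 3.484
vertex 2.072 1.851 2.792
vertex 1.171 2.567 3.786
endloop
endfacet
facet normal -0.058 -0.846 -0.530
outer loop
vertex 2.072 1.851 2.792
vertex 1.109 1.653 3.214
vertex 1.463 2.171 2.348
endloop
endfacet
facet normal 0.531 0.839 -0.123
outer loop
vertex 2.072 1.851 2.792
vertex 1.463 2.171 2.348
vertex 1.171 2.567 3.786
endloop
endfacet
facet normal -0.057 -0.846 -0.530
outer loop
vertex 1.463 2.171 2.348
vertex 1.109 1.653 3.214
vertex 0.647 2.187 2.41
endloop
endfacet
facet normal -0.001 0.964 -0.266
outer loop
vertex 1.463 2.171 2.348
vertex 0.647 2.187 2.41
vertex 1.171 2.567 3.786
endloop
endfacet
facet normal -0.058 -0.847 -0.529
outer loop
vertex 0.647 2.187 2.41
vertex 1.109 1.653 3.214
vertex 0.101 1.891 2.944
endloop
endfacet
facet normal -0.509 0.860 -0.044
outer loop
vertex 0.647 2.187 2.41
vertex 0.101 1.891 2.944
vertex 1.171 2.567 3.786
endloop
endfacet
facet normal -0.058 -0.846 -0.529
outer loop
vertex 0.101 1.891 2.944
vertex 1.109 1.653 3.214
vertex 0.146 1.455 3.636
endloop
endfacet
facet normal -0.696 0.586 0.414
outer loop
vertex 0.101 1.891 2.944
vertex 0.146 1.455 3.636
vertex 1.171 2.567 3.786
endloop
endfacet
facet normal -0.058 -0.846 -0.529
outer loop
vertex 0.146 1.455 3.636
vertex 1.109 1.653 3.214
vertex 0.754 1.135 4.081
endloop
endfacet
facet normal -0.453 0.305 0.838
outer loop
vertex 0.146 1.455 3.636
vertex 0.754 1.135 4.081
vertex 1.171 2.567 3.786
endloop
endfacet
facet normal -0.057 -0.847 -0.529
outer loop
vertex 0.754 1.135 4.081
vertex 1.109 1.653 3.214
vertex 1.571 1.119 4.018
endloop
endfacet
facet normal 0.079 0.179 0.981
outer loop
vertex 0.754 1.135 4.081
vertex 1.571 1.119 4.018
vertex 1.171 2.567 3.786
endloop
endfacet
facet normal -0.972 0.169 0.162
outer loop
vertex -1.44 -2.745 -3.26
vertex -1.164 -1.448 -2.958
vertex -1.599 -2.407 -4.568
endloop
endfacet
facet normal -0.202 -0.954 -0.222
outer loop
vertex 0.044 -2.692 -4.842
vertex -1.44 -2.745 -3.26
vertex -1.599 -2.407 -4.568
endloop
endfacet
facet normal -0.972 0.169 0.162
outer loop
vertex -1.599 -2.407 -4.568
vertex -1.164 -1.448 -2.958
vertex -1.323 -1.11 -4.266
endloop
endfacet
facet normal -0.117 0.249 -0.961
outer loop
vertex -1.323 -1.11 -4.266
vertex 0.044 -2.692 -4.842
vertex -1.599 -2.407 -4.568
endloop
endfacet
facet normal 0.117 -0.249 0.961
outer loop
vertex -1.44 -2.745 -3.26
vertex 0.479 -1.733 -3.232
vertex -1.164 -1.448 -2.958
endloop
endfacet
facet normal -0.202 -0.954 -0.222
outer loop
vertex 0.203 -3.03 -3.534
vertex -1.44 -2.745 -3.26
vertex 0.044 -2.692 -4.842
endloop
endfacet
facet normal 0.117 -0.249 0.961
outer loop
vertex 0.203 -3.03 -3.534
vertex 0.479 -1.733 -3.232
vertex -1.44 -2.745 -3.26
endloop
endfacet
facet normal 0.202 0.954 0.222
outer loop
vertex -1.164 -1.448 -2.958
vertex 0.479 -1.733 -3.232
vertex -1.323 -1.11 -4.266
endloop
endfacet
facet normal -0.117 0.249 -0.961
outer loop
vertex 0.32 -1.395 -4.54
vertex 0.044 -2.692 -4.842
vertex -1.323 -1.11 -4.266
endloop
endfacet
facet normal 0.202 0.954 0.222
outer loop
vertex -1.323 -1.11 -4.266
vertex 0.479 -1.733 -3.232
vertex 0.32 -1.395 -4.54
endloop
endfacet
facet normal 0.972 -0.169 -0.162
outer loop
vertex 0.32 -1.395 -4.54
vertex 0.203 -3.03 -3.534
vertex 0.044 -2.692 -4.842
endloop
endfacet
facet normal 0.972 -0.169 -0.162
outer loop
vertex 0.479 -1.733 -3.232
vertex 0.203 -3.03 -3.534
vertex 0.32 -1.395 -4.54
endloop
endfacet
facet normal 0.737 -0.151 -0.659
outer loop
vertex -1.467 -1.591 -1.887
vertex -1.752 -1.316 -2.269
vertex -1.388 -1.121 -1.906
endloop
endfacet
facet normal 0.343 -0.020 0.939
outer loop
vertex -1.467 -1.591 -1.887
vertex -1.388 -1.121 -1.906
vertex -2.688 -1.124 -1.431
endloop
endfacet
facet normal 0.737 -0.150 -0.659
outer loop
vertex -1.388 -1.121 -1.906
vertex -1.752 -1.316 -2.269
vertex -1.583 -0.798 -2.198
endloop
endfacet
facet normal 0.235 0.726 0.646
outer loop
vertex -1.388 -1.121 -1.906
vertex -1.583 -0.798 -2.198
vertex -2.688 -1.124 -1.431
endloop
endfacet
facet normal 0.737 -0.150 -0.659
outer loop
vertex -1.583 -0.798 -2.198
vertex -1.752 -1.316 -2.269
vertex -1.905 -0.865 -2.543
endloop
endfacet
facet normal -0.252 0.967 0.048
outer loop
vertex -1.583 -0.798 -2.198
vertex -1.905 -0.865 -2.543
vertex -2.688 -1.124 -1.431
endloop
endfacet
facet normal 0.736 -0.151 -0.660
outer loop
vertex -1.905 -0.865 -2.543
vertex -1.752 -1.316 -2.269
vertex -2.113 -1.272 -2.682
endloop
endfacet
facet normal -0.750 0.522 -0.406
outer loop
vertex -1.905 -0.865 -2.543
vertex -2.113 -1.272 -2.682
vertex -2.688 -1.124 -1.431
endloop
endfacet
facet normal 0.736 -0.152 -0.660
outer loop
vertex -2.113 -1.272 -2.682
vertex -1.752 -1.316 -2.269
vertex -2.049 -1.712 -2.509
endloop
endfacet
facet normal -0.885 -0.276 -0.374
outer loop
vertex -2.113 -1.272 -2.682
vertex -2.049 -1.712 -2.509
vertex -2.688 -1.124 -1.431
endloop
endfacet
facet normal 0.736 -0.152 -0.660
outer loop
vertex -2.049 -1.712 -2.509
vertex -1.752 -1.316 -2.269
vertex -1.761 -1.854 -2.155
endloop
endfacet
facet normal -0.554 -0.824 0.121
outer loop
vertex -2.049 -1.712 -2.509
vertex -1.761 -1.854 -2.155
vertex -2.688 -1.124 -1.431
endloop
endfacet
facet normal 0.737 -0.152 -0.659
outer loop
vertex -1.761 -1.854 -2.155
vertex -1.752 -1.316 -2.269
vertex -1.467 -1.591 -1.887
endloop
endfacet
facet normal -0.008 -0.709 0.705
outer loop
vertex -1.761 -1.854 -2.155
vertex -1.467 -1.591 -1.887
vertex -2.688 -1.124 -1.431
endloop
endfacet

endsolid


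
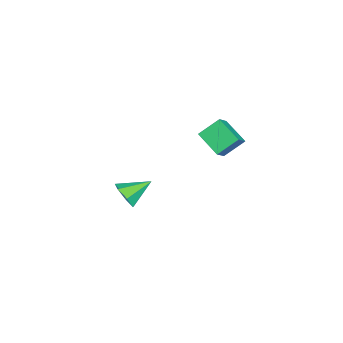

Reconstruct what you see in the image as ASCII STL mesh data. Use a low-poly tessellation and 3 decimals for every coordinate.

solid 
facet normal -0.388 0.657 0.646
outer loop
vertex 3.19 1.829 3.945
vertex 3.933 2.964 3.237
vertex 2.446 1.957 3.368
endloop
endfacet
facet normal -0.486 -0.742 0.462
outer loop
vertex 2.967 1.076 2.503
vertex 3.19 1.829 3.945
vertex 2.446 1.957 3.368
endloop
endfacet
facet normal -0.388 0.658 0.646
outer loop
vertex 2.446 1.957 3.368
vertex 3.933 2.964 3.237
vertex 3.189 3.091 2.66
endloop
endfacet
facet normal -0.783 0.134 -0.608
outer loop
vertex 3.189 3.091 2.66
vertex 2.967 1.076 2.503
vertex 2.446 1.957 3.368
endloop
endfacet
facet normal 0.783 -0.134 0.608
outer loop
vertex 3.19 1.829 3.945
vertex 4.454 2.083 2.372
vertex 3.933 2.964 3.237
endloop
endfacet
facet normal -0.485 -0.742 0.463
outer loop
vertex 3.711 0.949 3.08
vertex 3.19 1.829 3.945
vertex 2.967 1.076 2.503
endloop
endfacet
facet normal 0.783 -0.134 0.608
outer loop
vertex 3.711 0.949 3.08
vertex 4.454 2.083 2.372
vertex 3.19 1.829 3.945
endloop
endfacet
facet normal 0.486 0.742 -0.463
outer loop
vertex 3.933 2.964 3.237
vertex 4.454 2.083 2.372
vertex 3.189 3.091 2.66
endloop
endfacet
facet normal -0.783 0.134 -0.608
outer loop
vertex 3.71 2.211 1.795
vertex 2.967 1.076 2.503
vertex 3.189 3.091 2.66
endloop
endfacet
facet normal 0.486 0.742 -0.462
outer loop
vertex 3.189 3.091 2.66
vertex 4.454 2.083 2.372
vertex 3.71 2.211 1.795
endloop
endfacet
facet normal 0.389 -0.657 -0.646
outer loop
vertex 3.71 2.211 1.795
vertex 3.711 0.949 3.08
vertex 2.967 1.076 2.503
endloop
endfacet
facet normal 0.388 -0.657 -0.646
outer loop
vertex 4.454 2.083 2.372
vertex 3.711 0.949 3.08
vertex 3.71 2.211 1.795
endloop
endfacet
facet normal 0.503 -0.714 -0.487
outer loop
vertex 2.868 -2.957 -3.029
vertex 2.12 -3.267 -3.347
vertex 2.646 -2.664 -3.688
endloop
endfacet
facet normal 0.506 0.838 0.202
outer loop
vertex 2.868 -2.957 -3.029
vertex 2.646 -2.664 -3.688
vertex 1.32 -2.133 -2.573
endloop
endfacet
facet normal 0.503 -0.714 -0.487
outer loop
vertex 2.646 -2.664 -3.688
vertex 2.12 -3.267 -3.347
vertex 2.028 -2.825 -4.091
endloop
endfacet
facet normal 0.026 0.914 -0.405
outer loop
vertex 2.646 -2.664 -3.688
vertex 2.028 -2.825 -4.091
vertex 1.32 -2.133 -2.573
endloop
endfacet
facet normal 0.504 -0.714 -0.486
outer loop
vertex 2.028 -2.825 -4.091
vertex 2.12 -3.267 -3.347
vertex 1.48 -3.319 -3.934
endloop
endfacet
facet normal -0.642 0.539 -0.545
outer loop
vertex 2.028 -2.825 -4.091
vertex 1.48 -3.319 -3.934
vertex 1.32 -2.133 -2.573
endloop
endfacet
facet normal 0.504 -0.714 -0.486
outer loop
vertex 1.48 -3.319 -3.934
vertex 2.12 -3.267 -3.347
vertex 1.413 -3.774 -3.335
endloop
endfacet
facet normal -0.994 -0.003 -0.114
outer loop
vertex 1.48 -3.319 -3.934
vertex 1.413 -3.774 -3.335
vertex 1.32 -2.133 -2.573
endloop
endfacet
facet normal 0.503 -0.713 -0.488
outer loop
vertex 1.413 -3.774 -3.335
vertex 2.12 -3.267 -3.347
vertex 1.879 -3.848 -2.746
endloop
endfacet
facet normal -0.765 -0.306 0.567
outer loop
vertex 1.413 -3.774 -3.335
vertex 1.879 -3.848 -2.746
vertex 1.32 -2.133 -2.573
endloop
endfacet
facet normal 0.504 -0.713 -0.487
outer loop
vertex 1.879 -3.848 -2.746
vertex 2.12 -3.267 -3.347
vertex 2.527 -3.484 -2.609
endloop
endfacet
facet normal -0.128 -0.141 0.982
outer loop
vertex 1.879 -3.848 -2.746
vertex 2.527 -3.484 -2.609
vertex 1.32 -2.133 -2.573
endloop
endfacet
facet normal 0.503 -0.714 -0.487
outer loop
vertex 2.527 -3.484 -2.609
vertex 2.12 -3.267 -3.347
vertex 2.868 -2.957 -3.029
endloop
endfacet
facet normal 0.438 0.370 0.819
outer loop
vertex 2.527 -3.484 -2.609
vertex 2.868 -2.957 -3.029
vertex 1.32 -2.133 -2.573
endloop
endfacet

endsolid


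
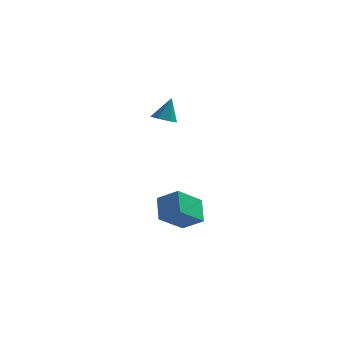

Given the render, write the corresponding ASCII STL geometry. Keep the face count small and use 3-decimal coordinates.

solid 
facet normal -0.208 -0.337 -0.918
outer loop
vertex 1.427 -2.961 2.464
vertex 0.863 -2.441 2.401
vertex 1.577 -2.264 2.174
endloop
endfacet
facet normal 0.965 -0.109 0.238
outer loop
vertex 1.427 -2.961 2.464
vertex 1.577 -2.264 2.174
vertex 1.197 -1.899 3.879
endloop
endfacet
facet normal -0.208 -0.337 -0.918
outer loop
vertex 1.577 -2.264 2.174
vertex 0.863 -2.441 2.401
vertex 1.013 -1.744 2.111
endloop
endfacet
facet normal 0.678 0.735 -0.006
outer loop
vertex 1.577 -2.264 2.174
vertex 1.013 -1.744 2.111
vertex 1.197 -1.899 3.879
endloop
endfacet
facet normal -0.208 -0.337 -0.918
outer loop
vertex 1.013 -1.744 2.111
vertex 0.863 -2.441 2.401
vertex 0.299 -1.921 2.338
endloop
endfacet
facet normal -0.207 0.972 0.107
outer loop
vertex 1.013 -1.744 2.111
vertex 0.299 -1.921 2.338
vertex 1.197 -1.899 3.879
endloop
endfacet
facet normal -0.207 -0.336 -0.919
outer loop
vertex 0.299 -1.921 2.338
vertex 0.863 -2.441 2.401
vertex 0.148 -2.618 2.627
endloop
endfacet
facet normal -0.806 0.367 0.464
outer loop
vertex 0.299 -1.921 2.338
vertex 0.148 -2.618 2.627
vertex 1.197 -1.899 3.879
endloop
endfacet
facet normal -0.207 -0.336 -0.919
outer loop
vertex 0.148 -2.618 2.627
vertex 0.863 -2.441 2.401
vertex 0.713 -3.139 2.69
endloop
endfacet
facet normal -0.519 -0.477 0.709
outer loop
vertex 0.148 -2.618 2.627
vertex 0.713 -3.139 2.69
vertex 1.197 -1.899 3.879
endloop
endfacet
facet normal -0.207 -0.336 -0.919
outer loop
vertex 0.713 -3.139 2.69
vertex 0.863 -2.441 2.401
vertex 1.427 -2.961 2.464
endloop
endfacet
facet normal 0.367 -0.714 0.596
outer loop
vertex 0.713 -3.139 2.69
vertex 1.427 -2.961 2.464
vertex 1.197 -1.899 3.879
endloop
endfacet
facet normal -0.831 0.195 -0.520
outer loop
vertex 1.196 -5.065 -4.26
vertex 0.806 -3.831 -3.173
vertex 2.242 -3.709 -5.423
endloop
endfacet
facet normal 0.231 -0.730 -0.644
outer loop
vertex 3.514 -4.009 -4.627
vertex 1.196 -5.065 -4.26
vertex 2.242 -3.709 -5.423
endloop
endfacet
facet normal -0.831 0.195 -0.520
outer loop
vertex 2.242 -3.709 -5.423
vertex 0.806 -3.831 -3.173
vertex 1.852 -2.476 -4.336
endloop
endfacet
facet normal 0.506 0.655 -0.561
outer loop
vertex 1.852 -2.476 -4.336
vertex 3.514 -4.009 -4.627
vertex 2.242 -3.709 -5.423
endloop
endfacet
facet normal -0.506 -0.655 0.562
outer loop
vertex 1.196 -5.065 -4.26
vertex 2.078 -4.131 -2.377
vertex 0.806 -3.831 -3.173
endloop
endfacet
facet normal 0.231 -0.730 -0.643
outer loop
vertex 2.468 -5.364 -3.464
vertex 1.196 -5.065 -4.26
vertex 3.514 -4.009 -4.627
endloop
endfacet
facet normal -0.505 -0.655 0.562
outer loop
vertex 2.468 -5.364 -3.464
vertex 2.078 -4.131 -2.377
vertex 1.196 -5.065 -4.26
endloop
endfacet
facet normal -0.230 0.730 0.643
outer loop
vertex 0.806 -3.831 -3.173
vertex 2.078 -4.131 -2.377
vertex 1.852 -2.476 -4.336
endloop
endfacet
facet normal 0.506 0.655 -0.562
outer loop
vertex 3.124 -2.775 -3.54
vertex 3.514 -4.009 -4.627
vertex 1.852 -2.476 -4.336
endloop
endfacet
facet normal -0.231 0.730 0.643
outer loop
vertex 1.852 -2.476 -4.336
vertex 2.078 -4.131 -2.377
vertex 3.124 -2.775 -3.54
endloop
endfacet
facet normal 0.831 -0.195 0.520
outer loop
vertex 3.124 -2.775 -3.54
vertex 2.468 -5.364 -3.464
vertex 3.514 -4.009 -4.627
endloop
endfacet
facet normal 0.832 -0.195 0.520
outer loop
vertex 2.078 -4.131 -2.377
vertex 2.468 -5.364 -3.464
vertex 3.124 -2.775 -3.54
endloop
endfacet

endsolid


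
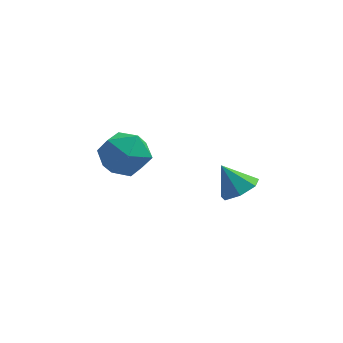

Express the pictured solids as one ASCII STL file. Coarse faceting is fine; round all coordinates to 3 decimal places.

solid 
facet normal 0.545 -0.195 -0.816
outer loop
vertex 4.897 -1.176 2.741
vertex 4.301 -0.813 2.256
vertex 4.978 -0.452 2.622
endloop
endfacet
facet normal 0.456 0.094 0.885
outer loop
vertex 4.897 -1.176 2.741
vertex 4.978 -0.452 2.622
vertex 3.559 -0.547 3.364
endloop
endfacet
facet normal 0.545 -0.195 -0.815
outer loop
vertex 4.978 -0.452 2.622
vertex 4.301 -0.813 2.256
vertex 4.549 -0.0 2.227
endloop
endfacet
facet normal 0.259 0.763 0.592
outer loop
vertex 4.978 -0.452 2.622
vertex 4.549 -0.0 2.227
vertex 3.559 -0.547 3.364
endloop
endfacet
facet normal 0.545 -0.195 -0.816
outer loop
vertex 4.549 -0.0 2.227
vertex 4.301 -0.813 2.256
vertex 3.933 -0.16 1.854
endloop
endfacet
facet normal -0.335 0.929 0.155
outer loop
vertex 4.549 -0.0 2.227
vertex 3.933 -0.16 1.854
vertex 3.559 -0.547 3.364
endloop
endfacet
facet normal 0.545 -0.195 -0.815
outer loop
vertex 3.933 -0.16 1.854
vertex 4.301 -0.813 2.256
vertex 3.594 -0.812 1.783
endloop
endfacet
facet normal -0.879 0.467 -0.098
outer loop
vertex 3.933 -0.16 1.854
vertex 3.594 -0.812 1.783
vertex 3.559 -0.547 3.364
endloop
endfacet
facet normal 0.545 -0.195 -0.815
outer loop
vertex 3.594 -0.812 1.783
vertex 4.301 -0.813 2.256
vertex 3.787 -1.464 2.068
endloop
endfacet
facet normal -0.961 -0.274 0.025
outer loop
vertex 3.594 -0.812 1.783
vertex 3.787 -1.464 2.068
vertex 3.559 -0.547 3.364
endloop
endfacet
facet normal 0.545 -0.195 -0.815
outer loop
vertex 3.787 -1.464 2.068
vertex 4.301 -0.813 2.256
vertex 4.367 -1.626 2.495
endloop
endfacet
facet normal -0.522 -0.737 0.430
outer loop
vertex 3.787 -1.464 2.068
vertex 4.367 -1.626 2.495
vertex 3.559 -0.547 3.364
endloop
endfacet
facet normal 0.545 -0.196 -0.816
outer loop
vertex 4.367 -1.626 2.495
vertex 4.301 -0.813 2.256
vertex 4.897 -1.176 2.741
endloop
endfacet
facet normal 0.109 -0.573 0.812
outer loop
vertex 4.367 -1.626 2.495
vertex 4.897 -1.176 2.741
vertex 3.559 -0.547 3.364
endloop
endfacet
facet normal 0.038 0.997 0.067
outer loop
vertex -0.565 1.966 2.083
vertex -0.637 1.889 3.277
vertex 0.435 1.884 2.74
endloop
endfacet
facet normal 0.396 0.766 -0.506
outer loop
vertex -0.565 1.966 2.083
vertex 0.435 1.884 2.74
vertex 0.335 1.262 1.721
endloop
endfacet
facet normal -0.057 0.398 -0.916
outer loop
vertex -0.565 1.966 2.083
vertex 0.335 1.262 1.721
vertex -0.798 0.882 1.627
endloop
endfacet
facet normal -0.696 0.400 -0.596
outer loop
vertex -0.565 1.966 2.083
vertex -0.798 0.882 1.627
vertex -1.399 1.27 2.589
endloop
endfacet
facet normal -0.637 0.771 0.011
outer loop
vertex -0.565 1.966 2.083
vertex -1.399 1.27 2.589
vertex -0.637 1.889 3.277
endloop
endfacet
facet normal 0.905 0.319 -0.283
outer loop
vertex 0.335 1.262 1.721
vertex 0.435 1.884 2.74
vertex 0.819 0.75 2.691
endloop
endfacet
facet normal 0.326 0.693 0.643
outer loop
vertex 0.435 1.884 2.74
vertex -0.637 1.889 3.277
vertex 0.218 1.138 3.653
endloop
endfacet
facet normal -0.766 0.326 0.554
outer loop
vertex -0.637 1.889 3.277
vertex -1.399 1.27 2.589
vertex -0.915 0.758 3.559
endloop
endfacet
facet normal -0.861 -0.273 -0.428
outer loop
vertex -1.399 1.27 2.589
vertex -0.798 0.882 1.627
vertex -1.015 0.136 2.54
endloop
endfacet
facet normal 0.172 -0.278 -0.945
outer loop
vertex -0.798 0.882 1.627
vertex 0.335 1.262 1.721
vertex 0.057 0.131 2.003
endloop
endfacet
facet normal 0.696 -0.400 0.596
outer loop
vertex -0.015 0.054 3.197
vertex 0.819 0.75 2.691
vertex 0.218 1.138 3.653
endloop
endfacet
facet normal 0.057 -0.398 0.916
outer loop
vertex -0.015 0.054 3.197
vertex 0.218 1.138 3.653
vertex -0.915 0.758 3.559
endloop
endfacet
facet normal -0.396 -0.766 0.506
outer loop
vertex -0.015 0.054 3.197
vertex -0.915 0.758 3.559
vertex -1.015 0.136 2.54
endloop
endfacet
facet normal -0.038 -0.997 -0.067
outer loop
vertex -0.015 0.054 3.197
vertex -1.015 0.136 2.54
vertex 0.057 0.131 2.003
endloop
endfacet
facet normal 0.637 -0.771 -0.011
outer loop
vertex -0.015 0.054 3.197
vertex 0.057 0.131 2.003
vertex 0.819 0.75 2.691
endloop
endfacet
facet normal 0.861 0.273 0.428
outer loop
vertex 0.218 1.138 3.653
vertex 0.819 0.75 2.691
vertex 0.435 1.884 2.74
endloop
endfacet
facet normal -0.172 0.278 0.945
outer loop
vertex -0.915 0.758 3.559
vertex 0.218 1.138 3.653
vertex -0.637 1.889 3.277
endloop
endfacet
facet normal -0.905 -0.319 0.283
outer loop
vertex -1.015 0.136 2.54
vertex -0.915 0.758 3.559
vertex -1.399 1.27 2.589
endloop
endfacet
facet normal -0.326 -0.693 -0.643
outer loop
vertex 0.057 0.131 2.003
vertex -1.015 0.136 2.54
vertex -0.798 0.882 1.627
endloop
endfacet
facet normal 0.766 -0.326 -0.554
outer loop
vertex 0.819 0.75 2.691
vertex 0.057 0.131 2.003
vertex 0.335 1.262 1.721
endloop
endfacet

endsolid


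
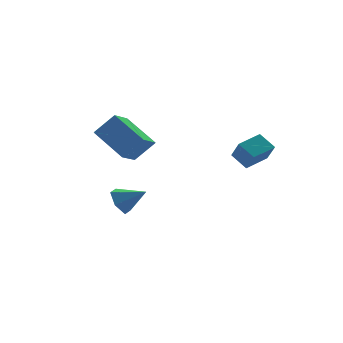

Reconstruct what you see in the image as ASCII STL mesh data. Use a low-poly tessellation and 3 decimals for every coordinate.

solid 
facet normal -0.752 0.420 -0.508
outer loop
vertex -2.097 1.463 -4.022
vertex -2.593 1.372 -3.363
vertex -2.146 2.065 -3.452
endloop
endfacet
facet normal 0.928 0.293 -0.229
outer loop
vertex -2.097 1.463 -4.022
vertex -2.146 2.065 -3.452
vertex -1.547 0.788 -2.657
endloop
endfacet
facet normal -0.752 0.420 -0.508
outer loop
vertex -2.146 2.065 -3.452
vertex -2.593 1.372 -3.363
vertex -2.642 1.973 -2.793
endloop
endfacet
facet normal 0.592 0.607 0.530
outer loop
vertex -2.146 2.065 -3.452
vertex -2.642 1.973 -2.793
vertex -1.547 0.788 -2.657
endloop
endfacet
facet normal -0.753 0.420 -0.507
outer loop
vertex -2.642 1.973 -2.793
vertex -2.593 1.372 -3.363
vertex -3.089 1.28 -2.703
endloop
endfacet
facet normal 0.010 0.123 0.992
outer loop
vertex -2.642 1.973 -2.793
vertex -3.089 1.28 -2.703
vertex -1.547 0.788 -2.657
endloop
endfacet
facet normal -0.753 0.419 -0.507
outer loop
vertex -3.089 1.28 -2.703
vertex -2.593 1.372 -3.363
vertex -3.04 0.678 -3.273
endloop
endfacet
facet normal -0.237 -0.678 0.696
outer loop
vertex -3.089 1.28 -2.703
vertex -3.04 0.678 -3.273
vertex -1.547 0.788 -2.657
endloop
endfacet
facet normal -0.753 0.419 -0.507
outer loop
vertex -3.04 0.678 -3.273
vertex -2.593 1.372 -3.363
vertex -2.545 0.77 -3.932
endloop
endfacet
facet normal 0.100 -0.993 -0.064
outer loop
vertex -3.04 0.678 -3.273
vertex -2.545 0.77 -3.932
vertex -1.547 0.788 -2.657
endloop
endfacet
facet normal -0.752 0.420 -0.508
outer loop
vertex -2.545 0.77 -3.932
vertex -2.593 1.372 -3.363
vertex -2.097 1.463 -4.022
endloop
endfacet
facet normal 0.681 -0.509 -0.526
outer loop
vertex -2.545 0.77 -3.932
vertex -2.097 1.463 -4.022
vertex -1.547 0.788 -2.657
endloop
endfacet
facet normal -0.430 0.736 0.523
outer loop
vertex -4.365 -0.865 1.894
vertex -3.472 -1.05 2.889
vertex -3.572 -0.01 1.342
endloop
endfacet
facet normal -0.661 0.137 -0.737
outer loop
vertex -2.708 -1.49 0.291
vertex -4.365 -0.865 1.894
vertex -3.572 -0.01 1.342
endloop
endfacet
facet normal -0.430 0.736 0.523
outer loop
vertex -3.572 -0.01 1.342
vertex -3.472 -1.05 2.889
vertex -2.679 -0.195 2.337
endloop
endfacet
facet normal 0.614 0.663 -0.428
outer loop
vertex -2.679 -0.195 2.337
vertex -2.708 -1.49 0.291
vertex -3.572 -0.01 1.342
endloop
endfacet
facet normal -0.614 -0.663 0.428
outer loop
vertex -4.365 -0.865 1.894
vertex -2.608 -2.53 1.838
vertex -3.472 -1.05 2.889
endloop
endfacet
facet normal -0.661 0.137 -0.737
outer loop
vertex -3.501 -2.345 0.843
vertex -4.365 -0.865 1.894
vertex -2.708 -1.49 0.291
endloop
endfacet
facet normal -0.614 -0.663 0.428
outer loop
vertex -3.501 -2.345 0.843
vertex -2.608 -2.53 1.838
vertex -4.365 -0.865 1.894
endloop
endfacet
facet normal 0.661 -0.137 0.737
outer loop
vertex -3.472 -1.05 2.889
vertex -2.608 -2.53 1.838
vertex -2.679 -0.195 2.337
endloop
endfacet
facet normal 0.614 0.663 -0.428
outer loop
vertex -1.815 -1.675 1.286
vertex -2.708 -1.49 0.291
vertex -2.679 -0.195 2.337
endloop
endfacet
facet normal 0.661 -0.137 0.737
outer loop
vertex -2.679 -0.195 2.337
vertex -2.608 -2.53 1.838
vertex -1.815 -1.675 1.286
endloop
endfacet
facet normal 0.430 -0.736 -0.523
outer loop
vertex -1.815 -1.675 1.286
vertex -3.501 -2.345 0.843
vertex -2.708 -1.49 0.291
endloop
endfacet
facet normal 0.430 -0.736 -0.523
outer loop
vertex -2.608 -2.53 1.838
vertex -3.501 -2.345 0.843
vertex -1.815 -1.675 1.286
endloop
endfacet
facet normal -0.450 0.677 0.583
outer loop
vertex 1.453 -3.253 1.409
vertex 2.593 -2.754 1.71
vertex 1.373 -2.523 0.499
endloop
endfacet
facet normal -0.891 -0.390 -0.234
outer loop
vertex 1.827 -3.206 -0.09
vertex 1.453 -3.253 1.409
vertex 1.373 -2.523 0.499
endloop
endfacet
facet normal -0.450 0.677 0.583
outer loop
vertex 1.373 -2.523 0.499
vertex 2.593 -2.754 1.71
vertex 2.513 -2.023 0.799
endloop
endfacet
facet normal -0.069 0.625 -0.778
outer loop
vertex 2.513 -2.023 0.799
vertex 1.827 -3.206 -0.09
vertex 1.373 -2.523 0.499
endloop
endfacet
facet normal 0.068 -0.625 0.778
outer loop
vertex 1.453 -3.253 1.409
vertex 3.047 -3.437 1.121
vertex 2.593 -2.754 1.71
endloop
endfacet
facet normal -0.891 -0.390 -0.234
outer loop
vertex 1.907 -3.937 0.821
vertex 1.453 -3.253 1.409
vertex 1.827 -3.206 -0.09
endloop
endfacet
facet normal 0.069 -0.624 0.779
outer loop
vertex 1.907 -3.937 0.821
vertex 3.047 -3.437 1.121
vertex 1.453 -3.253 1.409
endloop
endfacet
facet normal 0.891 0.390 0.235
outer loop
vertex 2.593 -2.754 1.71
vertex 3.047 -3.437 1.121
vertex 2.513 -2.023 0.799
endloop
endfacet
facet normal -0.068 0.624 -0.778
outer loop
vertex 2.967 -2.707 0.211
vertex 1.827 -3.206 -0.09
vertex 2.513 -2.023 0.799
endloop
endfacet
facet normal 0.891 0.390 0.234
outer loop
vertex 2.513 -2.023 0.799
vertex 3.047 -3.437 1.121
vertex 2.967 -2.707 0.211
endloop
endfacet
facet normal 0.450 -0.677 -0.583
outer loop
vertex 2.967 -2.707 0.211
vertex 1.907 -3.937 0.821
vertex 1.827 -3.206 -0.09
endloop
endfacet
facet normal 0.450 -0.677 -0.583
outer loop
vertex 3.047 -3.437 1.121
vertex 1.907 -3.937 0.821
vertex 2.967 -2.707 0.211
endloop
endfacet

endsolid


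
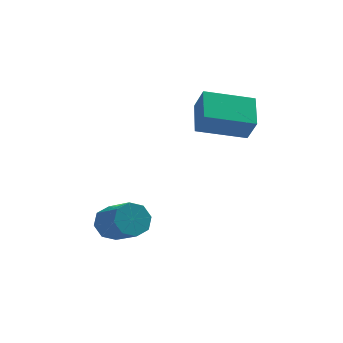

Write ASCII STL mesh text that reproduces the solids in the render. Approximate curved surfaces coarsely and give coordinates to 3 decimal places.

solid 
facet normal -0.500 0.695 -0.516
outer loop
vertex -2.879 -1.154 -0.394
vertex -3.268 -1.744 -0.811
vertex -3.413 -1.332 -0.116
endloop
endfacet
facet normal 0.162 0.661 0.733
outer loop
vertex -2.879 -1.154 -0.394
vertex -3.413 -1.332 -0.116
vertex -2.063 -2.287 0.447
endloop
endfacet
facet normal 0.162 0.661 0.733
outer loop
vertex -2.063 -2.287 0.447
vertex -3.413 -1.332 -0.116
vertex -2.597 -2.465 0.725
endloop
endfacet
facet normal 0.500 -0.695 0.516
outer loop
vertex -2.063 -2.287 0.447
vertex -2.597 -2.465 0.725
vertex -2.452 -2.876 0.031
endloop
endfacet
facet normal -0.501 0.694 -0.516
outer loop
vertex -3.413 -1.332 -0.116
vertex -3.268 -1.744 -0.811
vertex -3.862 -1.752 -0.245
endloop
endfacet
facet normal -0.488 0.266 0.832
outer loop
vertex -3.413 -1.332 -0.116
vertex -3.862 -1.752 -0.245
vertex -2.597 -2.465 0.725
endloop
endfacet
facet normal -0.487 0.266 0.832
outer loop
vertex -2.597 -2.465 0.725
vertex -3.862 -1.752 -0.245
vertex -3.046 -2.884 0.596
endloop
endfacet
facet normal 0.500 -0.695 0.516
outer loop
vertex -2.597 -2.465 0.725
vertex -3.046 -2.884 0.596
vertex -2.452 -2.876 0.031
endloop
endfacet
facet normal -0.500 0.696 -0.515
outer loop
vertex -3.862 -1.752 -0.245
vertex -3.268 -1.744 -0.811
vertex -3.963 -2.166 -0.706
endloop
endfacet
facet normal -0.851 -0.285 0.442
outer loop
vertex -3.862 -1.752 -0.245
vertex -3.963 -2.166 -0.706
vertex -3.046 -2.884 0.596
endloop
endfacet
facet normal -0.851 -0.284 0.443
outer loop
vertex -3.046 -2.884 0.596
vertex -3.963 -2.166 -0.706
vertex -3.147 -3.299 0.136
endloop
endfacet
facet normal 0.501 -0.695 0.517
outer loop
vertex -3.046 -2.884 0.596
vertex -3.147 -3.299 0.136
vertex -2.452 -2.876 0.031
endloop
endfacet
facet normal -0.500 0.695 -0.517
outer loop
vertex -3.963 -2.166 -0.706
vertex -3.268 -1.744 -0.811
vertex -3.657 -2.333 -1.227
endloop
endfacet
facet normal -0.715 -0.668 -0.206
outer loop
vertex -3.963 -2.166 -0.706
vertex -3.657 -2.333 -1.227
vertex -3.147 -3.299 0.136
endloop
endfacet
facet normal -0.715 -0.668 -0.206
outer loop
vertex -3.147 -3.299 0.136
vertex -3.657 -2.333 -1.227
vertex -2.841 -3.466 -0.386
endloop
endfacet
facet normal 0.501 -0.695 0.516
outer loop
vertex -3.147 -3.299 0.136
vertex -2.841 -3.466 -0.386
vertex -2.452 -2.876 0.031
endloop
endfacet
facet normal -0.500 0.695 -0.516
outer loop
vertex -3.657 -2.333 -1.227
vertex -3.268 -1.744 -0.811
vertex -3.123 -2.155 -1.505
endloop
endfacet
facet normal -0.162 -0.661 -0.733
outer loop
vertex -3.657 -2.333 -1.227
vertex -3.123 -2.155 -1.505
vertex -2.841 -3.466 -0.386
endloop
endfacet
facet normal -0.162 -0.661 -0.733
outer loop
vertex -2.841 -3.466 -0.386
vertex -3.123 -2.155 -1.505
vertex -2.307 -3.288 -0.664
endloop
endfacet
facet normal 0.500 -0.695 0.516
outer loop
vertex -2.841 -3.466 -0.386
vertex -2.307 -3.288 -0.664
vertex -2.452 -2.876 0.031
endloop
endfacet
facet normal -0.500 0.695 -0.516
outer loop
vertex -3.123 -2.155 -1.505
vertex -3.268 -1.744 -0.811
vertex -2.674 -1.736 -1.376
endloop
endfacet
facet normal 0.487 -0.266 -0.832
outer loop
vertex -3.123 -2.155 -1.505
vertex -2.674 -1.736 -1.376
vertex -2.307 -3.288 -0.664
endloop
endfacet
facet normal 0.488 -0.266 -0.831
outer loop
vertex -2.307 -3.288 -0.664
vertex -2.674 -1.736 -1.376
vertex -1.858 -2.868 -0.535
endloop
endfacet
facet normal 0.501 -0.694 0.516
outer loop
vertex -2.307 -3.288 -0.664
vertex -1.858 -2.868 -0.535
vertex -2.452 -2.876 0.031
endloop
endfacet
facet normal -0.501 0.695 -0.517
outer loop
vertex -2.674 -1.736 -1.376
vertex -3.268 -1.744 -0.811
vertex -2.573 -1.321 -0.916
endloop
endfacet
facet normal 0.850 0.284 -0.443
outer loop
vertex -2.674 -1.736 -1.376
vertex -2.573 -1.321 -0.916
vertex -1.858 -2.868 -0.535
endloop
endfacet
facet normal 0.851 0.284 -0.442
outer loop
vertex -1.858 -2.868 -0.535
vertex -2.573 -1.321 -0.916
vertex -1.757 -2.454 -0.074
endloop
endfacet
facet normal 0.500 -0.696 0.515
outer loop
vertex -1.858 -2.868 -0.535
vertex -1.757 -2.454 -0.074
vertex -2.452 -2.876 0.031
endloop
endfacet
facet normal -0.501 0.695 -0.516
outer loop
vertex -2.573 -1.321 -0.916
vertex -3.268 -1.744 -0.811
vertex -2.879 -1.154 -0.394
endloop
endfacet
facet normal 0.715 0.668 0.206
outer loop
vertex -2.573 -1.321 -0.916
vertex -2.879 -1.154 -0.394
vertex -1.757 -2.454 -0.074
endloop
endfacet
facet normal 0.715 0.668 0.206
outer loop
vertex -1.757 -2.454 -0.074
vertex -2.879 -1.154 -0.394
vertex -2.063 -2.287 0.447
endloop
endfacet
facet normal 0.500 -0.695 0.517
outer loop
vertex -1.757 -2.454 -0.074
vertex -2.063 -2.287 0.447
vertex -2.452 -2.876 0.031
endloop
endfacet
facet normal -0.281 0.444 -0.851
outer loop
vertex -0.1 1.785 3.933
vertex 1.963 2.079 3.405
vertex -0.089 0.368 3.189
endloop
endfacet
facet normal -0.960 -0.137 0.246
outer loop
vertex 0.257 -0.179 4.235
vertex -0.1 1.785 3.933
vertex -0.089 0.368 3.189
endloop
endfacet
facet normal -0.281 0.444 -0.851
outer loop
vertex -0.089 0.368 3.189
vertex 1.963 2.079 3.405
vertex 1.974 0.662 2.661
endloop
endfacet
facet normal 0.007 -0.885 -0.465
outer loop
vertex 1.974 0.662 2.661
vertex 0.257 -0.179 4.235
vertex -0.089 0.368 3.189
endloop
endfacet
facet normal -0.007 0.885 0.465
outer loop
vertex -0.1 1.785 3.933
vertex 2.309 1.532 4.451
vertex 1.963 2.079 3.405
endloop
endfacet
facet normal -0.960 -0.137 0.246
outer loop
vertex 0.246 1.238 4.979
vertex -0.1 1.785 3.933
vertex 0.257 -0.179 4.235
endloop
endfacet
facet normal -0.007 0.885 0.465
outer loop
vertex 0.246 1.238 4.979
vertex 2.309 1.532 4.451
vertex -0.1 1.785 3.933
endloop
endfacet
facet normal 0.960 0.137 -0.246
outer loop
vertex 1.963 2.079 3.405
vertex 2.309 1.532 4.451
vertex 1.974 0.662 2.661
endloop
endfacet
facet normal 0.007 -0.885 -0.465
outer loop
vertex 2.32 0.115 3.707
vertex 0.257 -0.179 4.235
vertex 1.974 0.662 2.661
endloop
endfacet
facet normal 0.960 0.137 -0.246
outer loop
vertex 1.974 0.662 2.661
vertex 2.309 1.532 4.451
vertex 2.32 0.115 3.707
endloop
endfacet
facet normal 0.281 -0.444 0.851
outer loop
vertex 2.32 0.115 3.707
vertex 0.246 1.238 4.979
vertex 0.257 -0.179 4.235
endloop
endfacet
facet normal 0.281 -0.444 0.851
outer loop
vertex 2.309 1.532 4.451
vertex 0.246 1.238 4.979
vertex 2.32 0.115 3.707
endloop
endfacet

endsolid


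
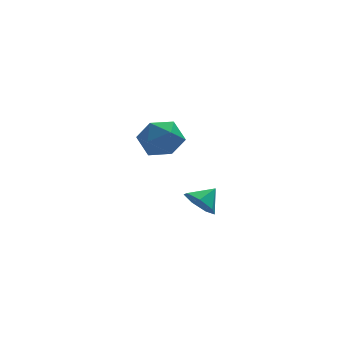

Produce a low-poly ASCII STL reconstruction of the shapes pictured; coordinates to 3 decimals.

solid 
facet normal -0.572 0.813 -0.113
outer loop
vertex -0.309 3.906 -3.537
vertex -1.112 3.449 -2.758
vertex -0.207 4.142 -2.355
endloop
endfacet
facet normal 0.117 0.972 -0.204
outer loop
vertex -0.309 3.906 -3.537
vertex -0.207 4.142 -2.355
vertex 0.778 3.886 -3.008
endloop
endfacet
facet normal 0.369 0.567 -0.736
outer loop
vertex -0.309 3.906 -3.537
vertex 0.778 3.886 -3.008
vertex 0.482 3.034 -3.813
endloop
endfacet
facet normal -0.165 0.159 -0.973
outer loop
vertex -0.309 3.906 -3.537
vertex 0.482 3.034 -3.813
vertex -0.687 2.764 -3.659
endloop
endfacet
facet normal -0.747 0.310 -0.588
outer loop
vertex -0.309 3.906 -3.537
vertex -0.687 2.764 -3.659
vertex -1.112 3.449 -2.758
endloop
endfacet
facet normal 0.466 0.793 0.392
outer loop
vertex 0.778 3.886 -3.008
vertex -0.207 4.142 -2.355
vertex 0.647 3.416 -1.901
endloop
endfacet
facet normal -0.650 0.535 0.540
outer loop
vertex -0.207 4.142 -2.355
vertex -1.112 3.449 -2.758
vertex -0.522 3.146 -1.747
endloop
endfacet
facet normal -0.933 -0.278 -0.229
outer loop
vertex -1.112 3.449 -2.758
vertex -0.687 2.764 -3.659
vertex -0.818 2.294 -2.552
endloop
endfacet
facet normal 0.009 -0.523 -0.852
outer loop
vertex -0.687 2.764 -3.659
vertex 0.482 3.034 -3.813
vertex 0.167 2.038 -3.205
endloop
endfacet
facet normal 0.873 0.139 -0.468
outer loop
vertex 0.482 3.034 -3.813
vertex 0.778 3.886 -3.008
vertex 1.072 2.731 -2.802
endloop
endfacet
facet normal 0.165 -0.159 0.973
outer loop
vertex 0.269 2.274 -2.023
vertex 0.647 3.416 -1.901
vertex -0.522 3.146 -1.747
endloop
endfacet
facet normal -0.369 -0.567 0.736
outer loop
vertex 0.269 2.274 -2.023
vertex -0.522 3.146 -1.747
vertex -0.818 2.294 -2.552
endloop
endfacet
facet normal -0.117 -0.972 0.204
outer loop
vertex 0.269 2.274 -2.023
vertex -0.818 2.294 -2.552
vertex 0.167 2.038 -3.205
endloop
endfacet
facet normal 0.572 -0.813 0.113
outer loop
vertex 0.269 2.274 -2.023
vertex 0.167 2.038 -3.205
vertex 1.072 2.731 -2.802
endloop
endfacet
facet normal 0.747 -0.310 0.588
outer loop
vertex 0.269 2.274 -2.023
vertex 1.072 2.731 -2.802
vertex 0.647 3.416 -1.901
endloop
endfacet
facet normal -0.009 0.523 0.852
outer loop
vertex -0.522 3.146 -1.747
vertex 0.647 3.416 -1.901
vertex -0.207 4.142 -2.355
endloop
endfacet
facet normal -0.873 -0.139 0.468
outer loop
vertex -0.818 2.294 -2.552
vertex -0.522 3.146 -1.747
vertex -1.112 3.449 -2.758
endloop
endfacet
facet normal -0.466 -0.793 -0.392
outer loop
vertex 0.167 2.038 -3.205
vertex -0.818 2.294 -2.552
vertex -0.687 2.764 -3.659
endloop
endfacet
facet normal 0.650 -0.535 -0.540
outer loop
vertex 1.072 2.731 -2.802
vertex 0.167 2.038 -3.205
vertex 0.482 3.034 -3.813
endloop
endfacet
facet normal 0.933 0.278 0.229
outer loop
vertex 0.647 3.416 -1.901
vertex 1.072 2.731 -2.802
vertex 0.778 3.886 -3.008
endloop
endfacet
facet normal -0.735 -0.374 -0.566
outer loop
vertex 0.89 -2.206 -4.887
vertex 0.518 -2.58 -4.157
vertex 0.371 -1.763 -4.506
endloop
endfacet
facet normal 0.543 0.814 -0.207
outer loop
vertex 0.89 -2.206 -4.887
vertex 0.371 -1.763 -4.506
vertex 1.342 -2.16 -3.523
endloop
endfacet
facet normal -0.736 -0.374 -0.565
outer loop
vertex 0.371 -1.763 -4.506
vertex 0.518 -2.58 -4.157
vertex -0.036 -1.935 -3.862
endloop
endfacet
facet normal 0.080 0.949 0.304
outer loop
vertex 0.371 -1.763 -4.506
vertex -0.036 -1.935 -3.862
vertex 1.342 -2.16 -3.523
endloop
endfacet
facet normal -0.736 -0.374 -0.565
outer loop
vertex -0.036 -1.935 -3.862
vertex 0.518 -2.58 -4.157
vertex -0.026 -2.592 -3.44
endloop
endfacet
facet normal -0.118 0.535 0.836
outer loop
vertex -0.036 -1.935 -3.862
vertex -0.026 -2.592 -3.44
vertex 1.342 -2.16 -3.523
endloop
endfacet
facet normal -0.736 -0.374 -0.565
outer loop
vertex -0.026 -2.592 -3.44
vertex 0.518 -2.58 -4.157
vertex 0.394 -3.24 -3.558
endloop
endfacet
facet normal 0.097 -0.117 0.988
outer loop
vertex -0.026 -2.592 -3.44
vertex 0.394 -3.24 -3.558
vertex 1.342 -2.16 -3.523
endloop
endfacet
facet normal -0.734 -0.375 -0.566
outer loop
vertex 0.394 -3.24 -3.558
vertex 0.518 -2.58 -4.157
vertex 0.908 -3.39 -4.126
endloop
endfacet
facet normal 0.563 -0.515 0.646
outer loop
vertex 0.394 -3.24 -3.558
vertex 0.908 -3.39 -4.126
vertex 1.342 -2.16 -3.523
endloop
endfacet
facet normal -0.735 -0.375 -0.565
outer loop
vertex 0.908 -3.39 -4.126
vertex 0.518 -2.58 -4.157
vertex 1.128 -2.931 -4.717
endloop
endfacet
facet normal 0.930 -0.361 0.066
outer loop
vertex 0.908 -3.39 -4.126
vertex 1.128 -2.931 -4.717
vertex 1.342 -2.16 -3.523
endloop
endfacet
facet normal -0.735 -0.374 -0.566
outer loop
vertex 1.128 -2.931 -4.717
vertex 0.518 -2.58 -4.157
vertex 0.89 -2.206 -4.887
endloop
endfacet
facet normal 0.922 0.229 -0.313
outer loop
vertex 1.128 -2.931 -4.717
vertex 0.89 -2.206 -4.887
vertex 1.342 -2.16 -3.523
endloop
endfacet

endsolid
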